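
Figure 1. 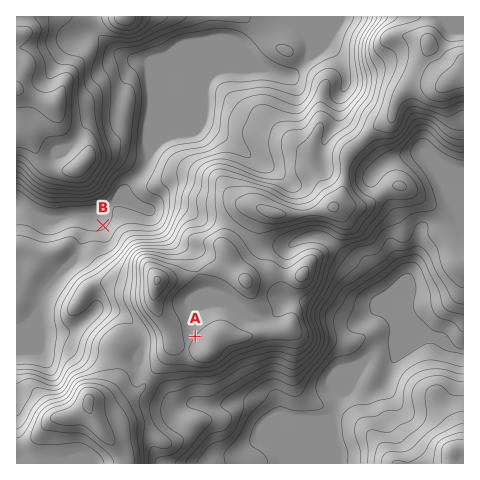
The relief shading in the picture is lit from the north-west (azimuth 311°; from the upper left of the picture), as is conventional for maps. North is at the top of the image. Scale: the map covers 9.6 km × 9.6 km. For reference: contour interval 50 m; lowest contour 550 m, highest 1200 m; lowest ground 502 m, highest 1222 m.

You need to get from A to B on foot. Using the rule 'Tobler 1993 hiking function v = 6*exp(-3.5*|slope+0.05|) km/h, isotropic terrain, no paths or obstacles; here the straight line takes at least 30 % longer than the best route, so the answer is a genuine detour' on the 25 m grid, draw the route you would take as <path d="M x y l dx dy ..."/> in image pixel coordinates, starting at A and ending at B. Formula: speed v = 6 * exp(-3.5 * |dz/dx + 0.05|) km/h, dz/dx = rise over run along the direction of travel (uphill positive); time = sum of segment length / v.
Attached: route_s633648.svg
<path d="M195 336l-28 0-7-3-40-40-2-5-12-11-1-3 0-5 8-17 0-6-10-21"/>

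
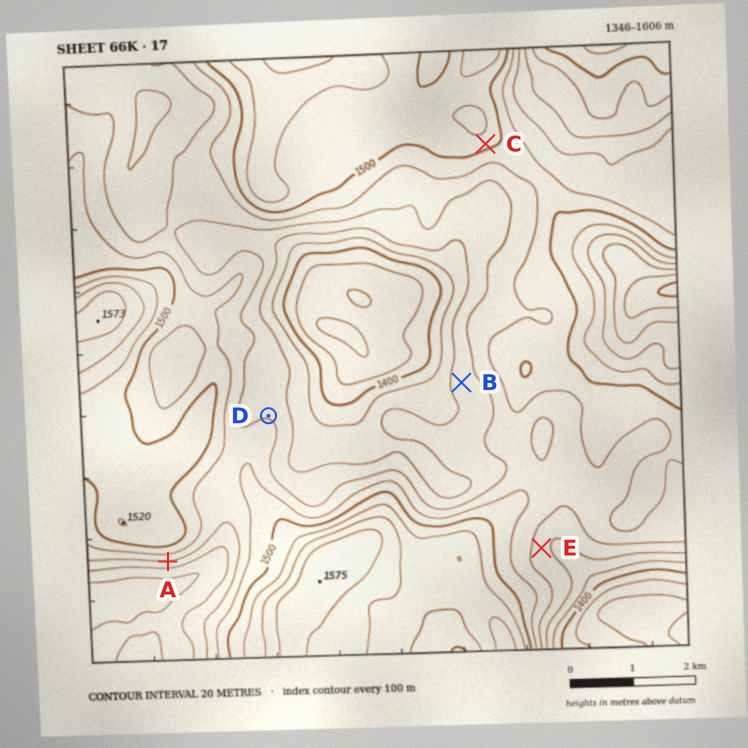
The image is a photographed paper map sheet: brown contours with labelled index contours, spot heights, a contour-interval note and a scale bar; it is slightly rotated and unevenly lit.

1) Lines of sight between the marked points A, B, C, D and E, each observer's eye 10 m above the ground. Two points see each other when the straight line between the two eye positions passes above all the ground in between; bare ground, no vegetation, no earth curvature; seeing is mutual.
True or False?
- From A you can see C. False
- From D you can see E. False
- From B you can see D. True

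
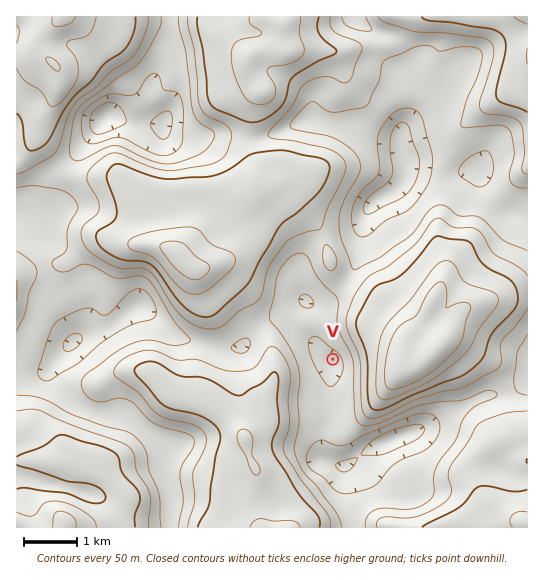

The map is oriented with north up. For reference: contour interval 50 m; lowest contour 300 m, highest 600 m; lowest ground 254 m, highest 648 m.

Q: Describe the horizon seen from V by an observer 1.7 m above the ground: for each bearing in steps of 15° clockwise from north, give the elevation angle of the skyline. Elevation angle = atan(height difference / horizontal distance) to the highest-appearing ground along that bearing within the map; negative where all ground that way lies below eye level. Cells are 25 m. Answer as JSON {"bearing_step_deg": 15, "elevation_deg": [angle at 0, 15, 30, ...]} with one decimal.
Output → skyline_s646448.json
{"bearing_step_deg": 15, "elevation_deg": [5.9, 7.9, 11.9, 14.1, 14.9, 15.0, 15.1, 15.0, 13.3, 10.4, 6.1, 2.9, 2.2, 4.2, 4.9, 6.8, 8.1, 9.1, 8.2, 5.7, 5.2, 4.9, 4.1, 4.5]}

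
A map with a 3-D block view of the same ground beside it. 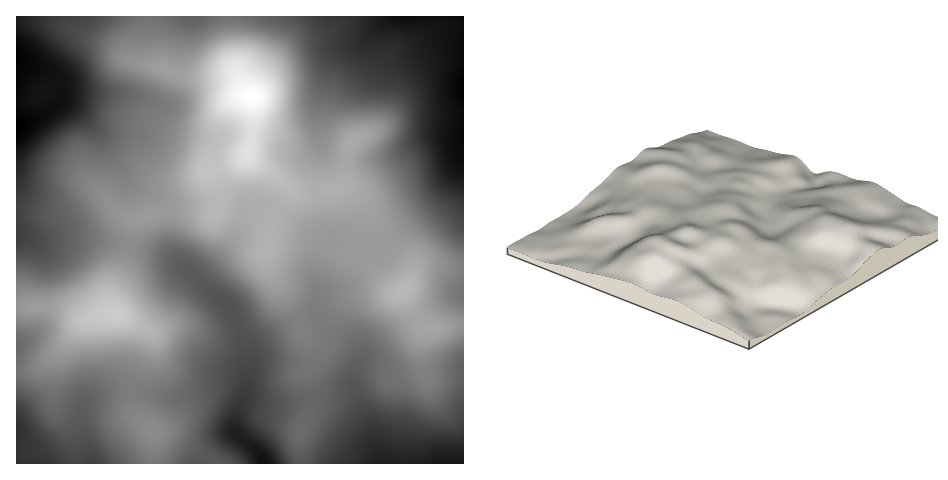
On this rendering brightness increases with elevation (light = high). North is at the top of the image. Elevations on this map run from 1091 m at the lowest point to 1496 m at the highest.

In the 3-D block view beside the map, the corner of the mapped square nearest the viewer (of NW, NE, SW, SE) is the NW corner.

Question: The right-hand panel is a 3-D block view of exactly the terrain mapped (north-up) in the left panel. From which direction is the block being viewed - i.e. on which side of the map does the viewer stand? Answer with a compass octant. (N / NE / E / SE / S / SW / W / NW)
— NW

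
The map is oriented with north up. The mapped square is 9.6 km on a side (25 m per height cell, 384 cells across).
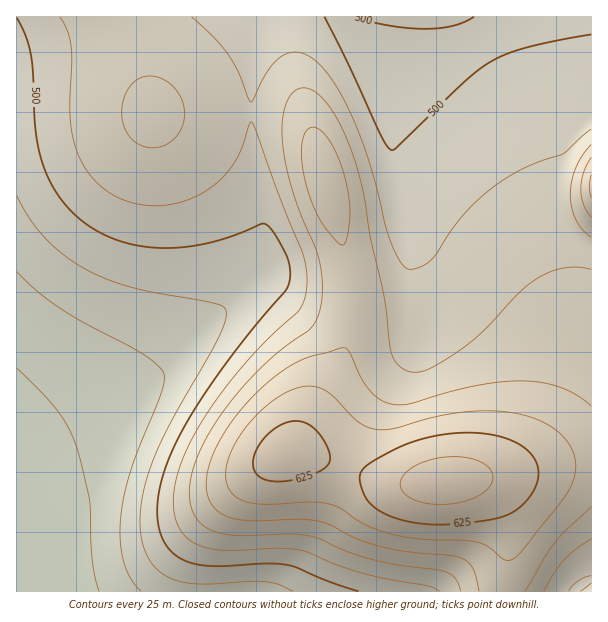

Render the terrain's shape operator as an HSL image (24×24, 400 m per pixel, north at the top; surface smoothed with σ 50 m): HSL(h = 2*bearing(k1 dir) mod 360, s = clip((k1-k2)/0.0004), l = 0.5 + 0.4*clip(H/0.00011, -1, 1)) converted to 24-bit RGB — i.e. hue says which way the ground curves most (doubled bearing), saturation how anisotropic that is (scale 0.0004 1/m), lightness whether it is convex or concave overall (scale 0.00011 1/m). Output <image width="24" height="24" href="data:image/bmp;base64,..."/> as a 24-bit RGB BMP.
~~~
<image width="24" height="24" href="data:image/bmp;base64,Qk32BgAAAAAAADYAAAAoAAAAGAAAABgAAAABABgAAAAAAMAGAAATCwAAEwsAAAAAAAAAAAAAf31/f3x/YFt4fmKIn2+RrHiLrXh8oXlthHteV2VINk40XGNKgGZegGpcgHBaf3ZZbnRTIUIwHFIv0s2Z5tvKy7ajJDk/CygTf31/f3yAWFt2ZFmBmWudsn6gvomdu4eSp3x7hnlrVGdTPFVGY3JZk3F2knZ0kIF2jYp1W31fIVs6QqA41dGezKucdlSBPlhefn2AfnyAXWV4S1F3d2GUsH6vxZW1zqG3x56wsJKghX+PXXuASXR4eXefrpmyrJ6xp6GvmqCpa6GVQppfhrRnt6GHl2uSYWqEfn1/fXyAbnN9PlRsU1iFjHOkwZa/1bDL27zQ0rfMtKW+hJCuXIysToyyp6XLw7zWxL/Xv73UsbXMk7C7hq2eoaSUl4egeXydfX1/fHx/eXt/Q19sQFtzXmaSn4qwza3L3sbZ4c7e0sPXqarGgJ6/WpnAaZvFw8HczsrhzsrgyMTcubfTp6fEoJ22mpKwjIiqfX1+fH1+enx+YXR4MFhhR2l6b3qYrZ210bzN387Z3M3awLvLlqe8Z563RZm1gJ67uLXLvbbNvbPMuazIsqPBqZm4oY+wmIiofX18fH18enx7d3x7O2RkMGFiUHp+gY6XtKevz7zC1cTJyLvAoqWucpqfS4uOQX+Bi5aao5aep5ShqJChp4uhpYagoYKdnH6bfnx7fXx6e3x5eHx3ZndxKFRNNGVcWYF1ipeJt6mjyrOwyLCusaGdgY+AVnZtOV5WSmpXjIVrj35tknduk3Fvk3BzknF4kHN9fnt6fnt5fXx4e3x3d3x1S2xgJFFDOmlVYIVonqCGuqeaxamhu52XnYR9bnReQ1lQNEtCeHlXgnlchXZfh3NiiHFmiXBqiXFuf3l4f3p4fnx3fn12e311dHxxOGFPJ1VAQHBRbIxkpqCEuqGUvImHs2Fcm5FlSGFZQFNSWGhQgHtfgnpihHllhXhphnhth3hygHh3gHl3gHt2f352fn91en50bXxsMVxGLFw/R3ZNfJFnppZ/rkdgyo55vbiNUnF2S1NjU2RmgYBsg4BuhYBwhn9zh392h395gXZ3gnh2gnt2gn52gYF2fYF1eIB0aXxsMV9EMWM/TXtMc0tMmT9P28Wgz9OsWW+GSUdvWl5wgoJ4hYR5hoR7h4R8h4R+h4N/g3Z5hHd3hXt3hYB4hIR4gIR3eoN1dIJ0an5vOGdINmRAJxgonGdP6eq60Ny2UmCGS0BxZ2J6gYN+hYaAh4aBh4aCiIaDiIWDhXd8h3h6iHx6iIJ7iId7hId6fYZ4doV2dIN4bYF2NFFPGhMgq65d5/PKwtqsQEZzSjtrdmt/gYSBhYaDhoeEh4eEiIeEh4aEiHmAint/i35+jIWAjIqBiIyAgYp9eoh7dod8c4V9NSVOOCVGq8t95vjSpM6SJydSSjpif3aAgoWChIaDhYaEh4eEh4OCaSwzinuGjH+Fj4OFkYiGkY6IjpCHho6Ef4yCeoqCc4aDGQ0sYUp64u3T5PbVg7yCFhMyT0dofoOBgYSCgoWChIaDhoaDaT9xaABDi32Kj4KLkoiMlYyMlpKPlJWOjJKLhZCJf42IaHODEwopanSd5fPY5PTXfKqnEQspYF54fYOBf4OAgYSBg4WChYWCGQ47nAf+iX+LkIWPlIyRmJGSmZaUmZmVkpaSi5OQhI+PUVF7FQ43i7ej5PTX5vHaZ1uOFQopcnZ+fIF/foJ/gIN/goSAhISBDx45AEzBhYCKjYePlI+SmZSVnJmYm5uZlpmXkJWViI6RQj9zHBxXo8yp5fTX2uTIWDluIxM3eH9+e4B9fIF9f4J+gYN/g4SATnB0ADMsgYCHiYiLkZCPmJeUnJyYnJyZmZmYkpSVioyROjhwLTtysNiv5/PYxcKeQB5NRTFaeH17eX96e4B7fYJ8f4J9gYN+goN+HlEzfoKChIiEi5CJkpeOl5uTmZuVmJiWk5KUjIqQOjtxPVyDtdmu4evLp3FsLhI2aV9yd3x3eH53eYB4e4F6fYF7f4J8gYJ9goJ+eoB4f4h6hZB/i5WFkJmKk5iOlJWQkY6PjIeORUh1SnaKr9CgztGehEVhRiJLd3h0d3x0d350d391eIB3eoF5fYF7f4F8gYF9e4BwfYlxf5B0g5V5hpZ/ipWEjJGHjIqIioOJVVh6U4KGpL2JsptyYy1PblFpe3pyeX1ydn9xdYBydYB0doB2eYB5fIB7f4B8f4NrfoxrfJNse5Zve5VzfpJ5gYx+hYaBhH2CbWh9V3p3nKNxj1hQaDtVfHBufnxwe4BwdoFvcoFwcYFyc4B1dn94eX95fX97"/>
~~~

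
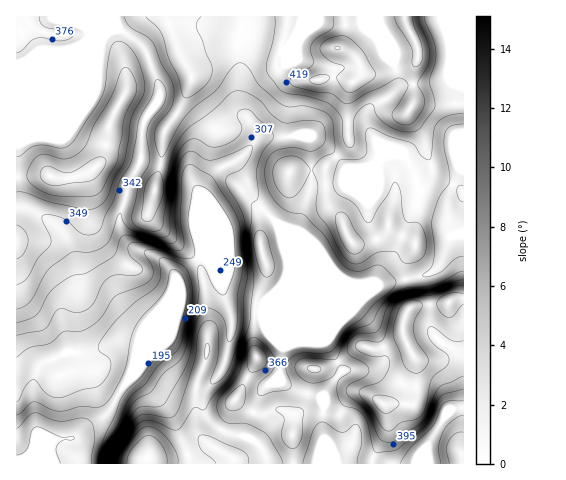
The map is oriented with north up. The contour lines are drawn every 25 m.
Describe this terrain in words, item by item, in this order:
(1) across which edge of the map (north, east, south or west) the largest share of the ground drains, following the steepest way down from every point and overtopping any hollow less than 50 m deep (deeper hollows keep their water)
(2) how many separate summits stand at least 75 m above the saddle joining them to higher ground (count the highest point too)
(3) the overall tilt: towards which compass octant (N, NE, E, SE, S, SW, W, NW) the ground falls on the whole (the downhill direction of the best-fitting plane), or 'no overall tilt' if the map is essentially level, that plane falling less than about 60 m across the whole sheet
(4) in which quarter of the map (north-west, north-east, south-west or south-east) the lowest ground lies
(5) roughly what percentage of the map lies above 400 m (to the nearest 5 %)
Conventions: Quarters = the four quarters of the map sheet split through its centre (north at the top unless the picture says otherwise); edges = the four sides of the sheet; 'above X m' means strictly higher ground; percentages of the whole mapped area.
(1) Most of the ground drains across the southern edge.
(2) Counting only tops that stand 75 m proud, the map has 2 summits.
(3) Overall the map slopes down towards the south-west.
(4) The lowest ground is in the south-west quarter.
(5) Ground above 400 m makes up about 20 % of the sheet.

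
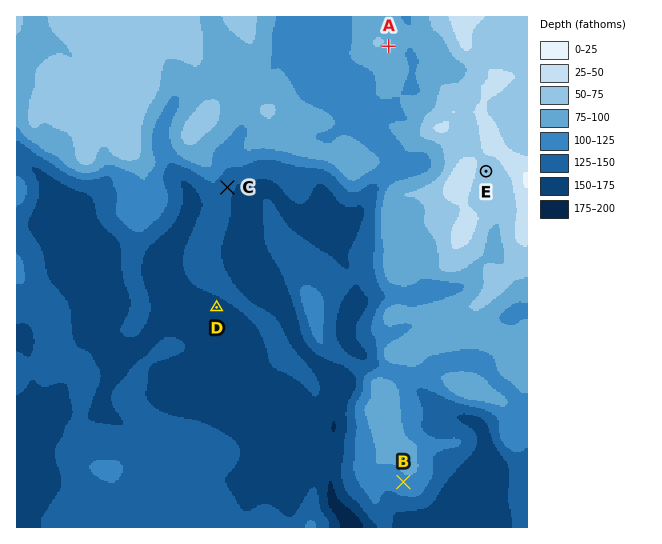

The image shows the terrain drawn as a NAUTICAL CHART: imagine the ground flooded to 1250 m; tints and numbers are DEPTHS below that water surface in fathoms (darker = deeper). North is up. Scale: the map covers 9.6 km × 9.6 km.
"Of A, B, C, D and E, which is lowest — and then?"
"D C B A E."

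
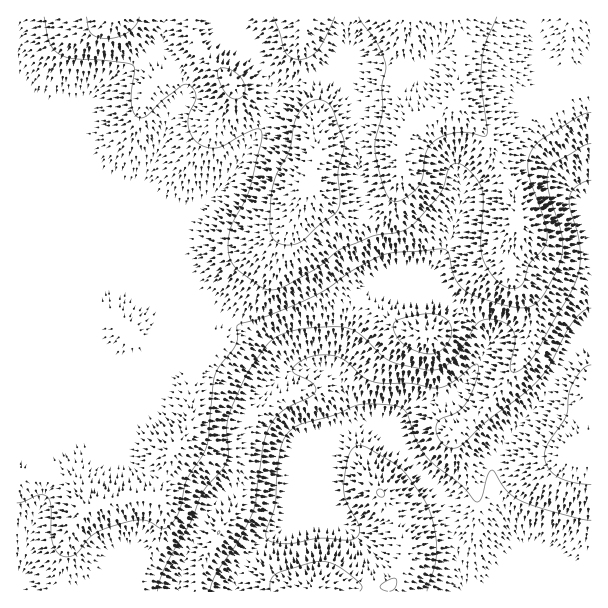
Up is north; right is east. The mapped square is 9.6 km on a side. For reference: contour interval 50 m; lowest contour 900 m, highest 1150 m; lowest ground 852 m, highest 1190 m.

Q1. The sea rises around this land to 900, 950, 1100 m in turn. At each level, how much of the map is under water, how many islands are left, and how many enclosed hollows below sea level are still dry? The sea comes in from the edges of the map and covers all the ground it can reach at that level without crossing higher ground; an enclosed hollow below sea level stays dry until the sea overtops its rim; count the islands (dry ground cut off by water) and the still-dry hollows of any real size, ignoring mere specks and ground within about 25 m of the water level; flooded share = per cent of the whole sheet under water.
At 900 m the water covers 8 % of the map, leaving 0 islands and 0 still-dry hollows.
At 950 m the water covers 20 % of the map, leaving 0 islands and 0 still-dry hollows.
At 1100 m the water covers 73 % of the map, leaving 0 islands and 0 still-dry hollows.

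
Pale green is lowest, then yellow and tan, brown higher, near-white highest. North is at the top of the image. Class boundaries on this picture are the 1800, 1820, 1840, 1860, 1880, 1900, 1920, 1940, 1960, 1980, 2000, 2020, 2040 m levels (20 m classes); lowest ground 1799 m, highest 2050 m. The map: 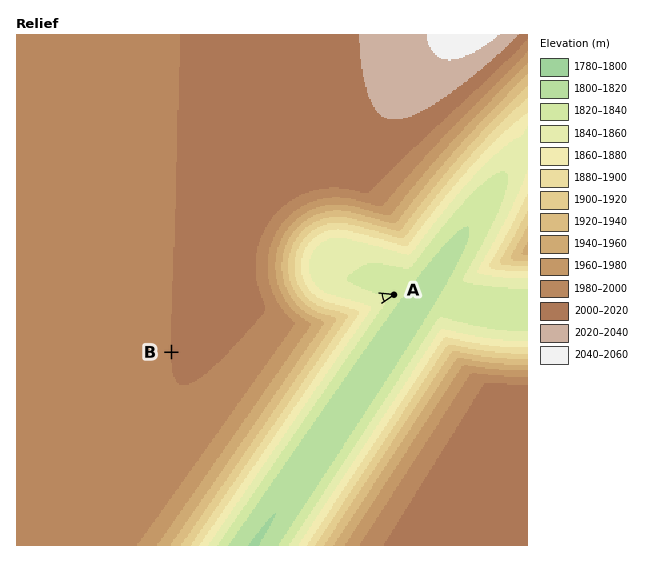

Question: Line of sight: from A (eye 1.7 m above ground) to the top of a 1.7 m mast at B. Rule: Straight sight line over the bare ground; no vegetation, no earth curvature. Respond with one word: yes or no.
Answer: no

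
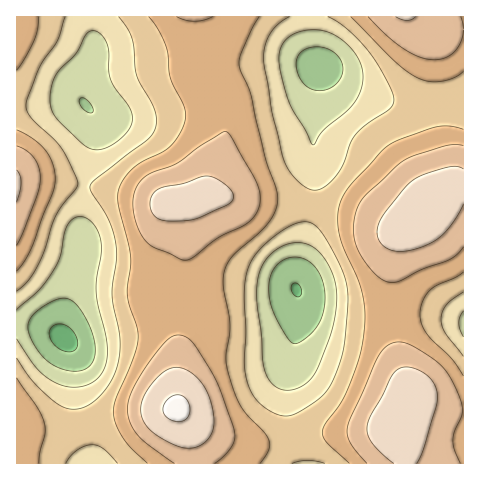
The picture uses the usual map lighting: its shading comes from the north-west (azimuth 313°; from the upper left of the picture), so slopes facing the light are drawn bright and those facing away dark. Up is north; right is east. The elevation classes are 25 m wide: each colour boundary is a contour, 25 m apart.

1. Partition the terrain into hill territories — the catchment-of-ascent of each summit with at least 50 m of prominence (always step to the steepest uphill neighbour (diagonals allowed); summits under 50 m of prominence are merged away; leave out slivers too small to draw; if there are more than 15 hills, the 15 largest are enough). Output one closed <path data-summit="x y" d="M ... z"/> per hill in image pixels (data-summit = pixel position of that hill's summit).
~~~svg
<path data-summit="176 409" d="M309 16l-218 1 3 33-13 35 0 13 15 21 0 12-9 34-6 35-1 30 2 20-19 66 0 20-20-8-18-4-9 1 1 139 283-1-12-56-1-21 13-67 0-21-5-15 14-63 6-39-1-52 4-32 1-30-4-7-3-10z"/><path data-summit="441 195" d="M321 67l-2 1-1 29-4 32 1 52-6 39-14 63 3 12 13 13 26 7 46 1 41-2 39 6 1-215-3-1-20 0-29 2-17-2-39-13-15-9z"/><path data-summit="402 424" d="M300 297l0 22-13 67 1 21 12 56 163 1 1-143-19-5-21-2-41 2-46-1-26-7z"/><path data-summit="17 185" d="M90 16l-74 1 0 306 27 5 18 8 4-29 16-50 0-57 6-35 9-34 0-12-15-21 0-13 13-35z"/><path data-summit="405 17" d="M463 16l-152 0-1 16 5 28 5 7 24 18 42 16 26 5 29-2 22 1z"/>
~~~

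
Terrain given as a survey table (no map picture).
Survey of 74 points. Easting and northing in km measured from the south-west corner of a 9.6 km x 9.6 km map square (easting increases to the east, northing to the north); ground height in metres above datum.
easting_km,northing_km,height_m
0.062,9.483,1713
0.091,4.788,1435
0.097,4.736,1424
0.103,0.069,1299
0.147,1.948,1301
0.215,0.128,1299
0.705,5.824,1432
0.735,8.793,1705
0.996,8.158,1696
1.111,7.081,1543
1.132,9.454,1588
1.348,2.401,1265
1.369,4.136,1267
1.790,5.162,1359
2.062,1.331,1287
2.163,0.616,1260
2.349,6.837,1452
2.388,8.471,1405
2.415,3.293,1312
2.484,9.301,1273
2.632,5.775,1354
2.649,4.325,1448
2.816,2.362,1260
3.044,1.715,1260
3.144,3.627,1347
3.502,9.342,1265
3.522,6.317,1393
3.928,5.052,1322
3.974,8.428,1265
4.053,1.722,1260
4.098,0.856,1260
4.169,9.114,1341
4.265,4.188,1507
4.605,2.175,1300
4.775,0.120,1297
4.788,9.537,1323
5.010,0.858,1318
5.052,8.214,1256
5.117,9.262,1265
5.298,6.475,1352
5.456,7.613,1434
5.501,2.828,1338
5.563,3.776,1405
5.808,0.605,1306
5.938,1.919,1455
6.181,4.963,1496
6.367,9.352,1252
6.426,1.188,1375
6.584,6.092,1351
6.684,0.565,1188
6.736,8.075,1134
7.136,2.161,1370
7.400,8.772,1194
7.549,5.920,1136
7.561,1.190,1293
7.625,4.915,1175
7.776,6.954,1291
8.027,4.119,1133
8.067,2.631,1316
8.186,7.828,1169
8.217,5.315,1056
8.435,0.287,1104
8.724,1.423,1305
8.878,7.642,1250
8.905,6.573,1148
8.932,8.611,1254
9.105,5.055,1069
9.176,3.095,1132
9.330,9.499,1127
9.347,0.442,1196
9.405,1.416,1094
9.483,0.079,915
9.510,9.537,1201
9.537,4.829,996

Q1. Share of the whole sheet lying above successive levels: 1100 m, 94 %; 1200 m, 81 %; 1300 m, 51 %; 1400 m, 22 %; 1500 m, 10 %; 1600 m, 3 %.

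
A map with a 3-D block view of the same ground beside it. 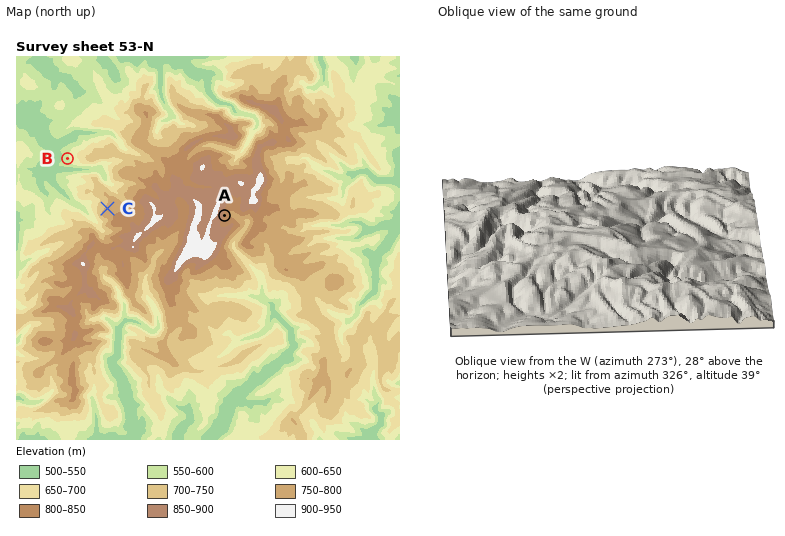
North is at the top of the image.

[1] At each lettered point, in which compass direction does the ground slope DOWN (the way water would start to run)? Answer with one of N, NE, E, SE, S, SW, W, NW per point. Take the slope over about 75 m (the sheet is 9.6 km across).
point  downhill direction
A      E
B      W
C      NW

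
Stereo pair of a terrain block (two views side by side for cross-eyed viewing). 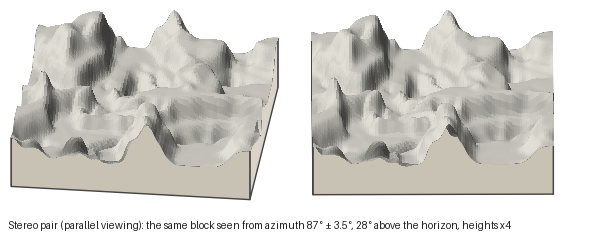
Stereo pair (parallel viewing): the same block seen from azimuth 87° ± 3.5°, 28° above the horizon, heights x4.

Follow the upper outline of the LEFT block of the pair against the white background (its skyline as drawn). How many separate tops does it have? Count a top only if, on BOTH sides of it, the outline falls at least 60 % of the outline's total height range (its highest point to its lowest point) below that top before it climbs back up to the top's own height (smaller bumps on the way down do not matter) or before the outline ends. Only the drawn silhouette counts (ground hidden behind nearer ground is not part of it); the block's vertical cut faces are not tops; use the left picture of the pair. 0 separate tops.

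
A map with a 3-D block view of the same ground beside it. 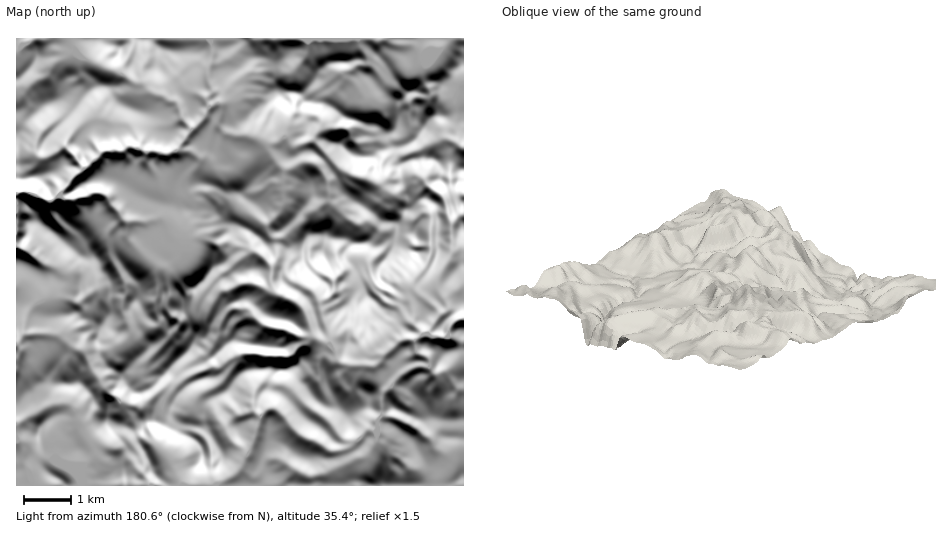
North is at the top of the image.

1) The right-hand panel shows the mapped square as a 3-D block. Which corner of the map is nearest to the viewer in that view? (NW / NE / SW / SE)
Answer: SW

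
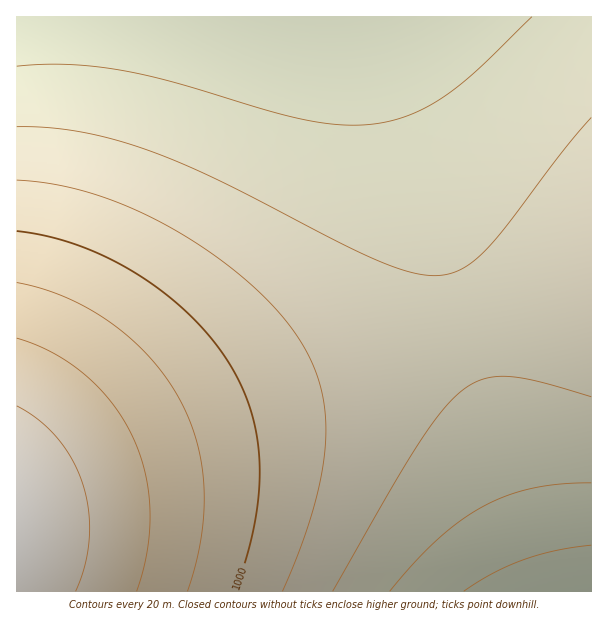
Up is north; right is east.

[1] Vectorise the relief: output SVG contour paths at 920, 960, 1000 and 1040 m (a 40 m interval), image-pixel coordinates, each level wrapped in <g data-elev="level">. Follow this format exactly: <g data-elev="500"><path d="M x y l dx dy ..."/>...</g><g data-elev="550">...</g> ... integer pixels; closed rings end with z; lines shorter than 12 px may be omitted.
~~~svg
<g data-elev="920"><path d="M464 591l30-18 30-13 31-9 36-6"/></g><g data-elev="960"><path d="M333 591l57-101 29-47 24-33 21-21 10-6 11-4 12-2 12-1 30 6 52 15"/><path d="M591 117l-30 36-57 76-19 22-12 11-12 7-12 5-14 2-27-4-34-13-156-79-38-17-33-13-34-11-33-7-32-4-31-1"/></g><g data-elev="1000"><path d="M235 591l11-33 8-31 5-32 1-28-3-27-6-27-8-24-13-24-17-24-21-24-26-23-28-19-29-17-31-13-31-9-30-5"/></g><g data-elev="1040"><path d="M137 591l10-39 3-40-1-20-4-19-5-18-7-18-9-17-11-16-13-15-14-14-16-12-17-10-18-9-18-6"/></g>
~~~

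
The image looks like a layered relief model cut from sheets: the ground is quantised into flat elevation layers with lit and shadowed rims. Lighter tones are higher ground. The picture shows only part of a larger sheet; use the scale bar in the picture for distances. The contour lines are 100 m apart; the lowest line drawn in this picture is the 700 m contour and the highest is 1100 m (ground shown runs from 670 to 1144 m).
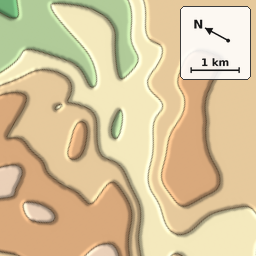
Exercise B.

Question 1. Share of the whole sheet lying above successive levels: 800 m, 89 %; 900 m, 62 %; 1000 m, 27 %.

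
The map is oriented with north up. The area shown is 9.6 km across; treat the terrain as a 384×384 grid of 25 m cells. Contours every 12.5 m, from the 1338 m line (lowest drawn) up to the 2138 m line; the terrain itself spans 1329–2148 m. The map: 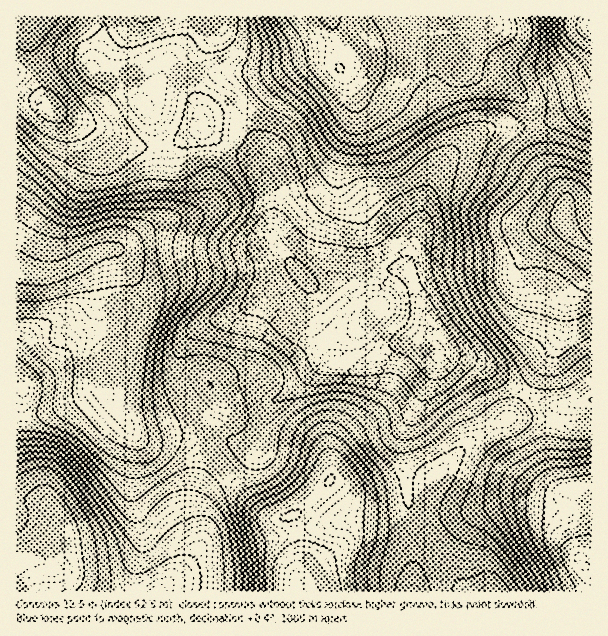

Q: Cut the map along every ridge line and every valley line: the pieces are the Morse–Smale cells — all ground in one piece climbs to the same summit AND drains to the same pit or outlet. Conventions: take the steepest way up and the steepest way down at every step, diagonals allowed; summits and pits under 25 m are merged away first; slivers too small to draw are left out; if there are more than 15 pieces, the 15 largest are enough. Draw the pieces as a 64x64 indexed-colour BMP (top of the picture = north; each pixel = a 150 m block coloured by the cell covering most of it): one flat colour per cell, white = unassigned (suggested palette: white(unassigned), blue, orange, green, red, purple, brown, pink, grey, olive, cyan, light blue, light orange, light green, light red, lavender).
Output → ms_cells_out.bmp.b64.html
<image width="64" height="64" href="data:image/bmp;base64,Qk12CAAAAAAAAHYAAAAoAAAAQAAAAEAAAAABAAQAAAAAAAAIAAATCwAAEwsAABAAAAAAAAAA////ALR3HwAOf/8ALKAsACgn1gC9Z5QAS1aMAMJ34wB/f38AIr28AM++FwDox64AeLv/AIrfmACWmP8A1bDFAEREREREREREqqqqqqqqqqAAAAAAAAAAAACIiIiIiIiIREREREREREREqqqqqqqqoAAAAAAAAAAACIiIiIiIiIhERERERERERERKqqqqqqqiAAAAAAAAAAAIiIiIiIiIiAREREREREREREqqqqqqqqoiAAAAAAAAAIiIiIiIiIiIAARERERERERERKqqqqqqqiIgAAAAAAAIiIiIiIiIiIgAAEREREREREREqqqqqqqiIiIgAAAAAAiIiIiIiIiIiAAARERERERERERKqqqqqqIiIiICIiIAiIiIiIiIiIiIAABERERERERERKqqqqqqoiIiIiIiIgCIiIiIiIiIiIgAAEREREREREREqqqqqiIiIiIiIiIiAIiIiIiIiIiIiAAARERERERERESqqqqiIiIiIiIiIiIizMzMiIiIiIiIRERERERERERERKqqqiIiIiIiIiIiIiLMzMzMzMzMiIhERERERERERERESqqiIiIiIiIiIiIiIszMzMzMzMzAAERERERERERERERKqiIiIiIiIiIiIiIizMzMzMzMzAAARERERERERERERESiIiIiIiIiIiIiIiIszMzMzMzMAABEREREREREREREREIiIiIiIiIiIiIiIiLMzMzMzMAAAERERERERERERERFVVIiIiIiIiIiIiIiIizMzMzMwAAARERERERERERERFVVV3IiIiIiIiIiIiIiIszMzMzAAABERERERERFVVVVVVd3ciIiIiIiIiIiIiIiIszMzMAAAERERERERFVVVVVVd3d3IiIiIiIiIiIiIiIiLMzMzAAAREREREREVVVVVVd3d3ciIiIiIiIiIiIiIiIiIAAAAACZmZREREVVVVVVd3d3dyIiIiIiIiIiIiIiIiIiAAAAAJmZmZRERVVVVVd3d3d3ciIiIiIiIiIiIiIiIiIAAAAAmZmZmZRVVVVVV3d3d3d3ciIiIiIiIiIiIiIiIhAAAACZmZmZlVVVVVV3d3d3d3d3IiIiIiIiIiIiIiIREAAAAJmZmZmVVVVVVXd3d3d3d3dyIiIiIiIiIiIiIRERAAAAmZmZmZVVVVVVd3d3d3d3d3ciIiIiIiIiIiEREREQAACZmZmZmVVVVVV3d3d3d3d3d3ERESIiIiERERERERAAAJmZmZmZAAVVVVd3d3d3d3d3ERERESIiEREREREREQAAmZmZmZkABVVVV3d3d3d3d3cREREREREREREREREREACZmZmZmQAAVVVVV3d3d3d3cREREREREREREREREREQAJmZmZmQAABVVVVVV3d3d3cRERERERERERERERERERAAmZmZmZAAAFVVVVVVV3d3dxEREREREREREREREREREACZmZmZkAAAVVVVVVVVV3d3cREREREREREREREREREQAJmZmZmQAABVVVVVVVVVV3dxEREREREREREREREREREAmZmZmZAABVVVVVVVVVVVVzMxEREREREREREREREREQCZZpmZAAAFVVVVVVVVVVVTMzMzMxEREREREREREREREGZmZmkAAFVVVVVVVVVVVVMzMzMzMzERERERERERERERZmZmZgAAVVVVVVVVVVVVMzMzMzMzMxERERERERERERFmZmZmZmZVVVVVVVVVVVMzMzMzMzMzEREREREREREREGZmZmZmZmVVVVVVVVVVMzMzMzMzMzMREREREREREREAZmZmZmZmZmVVVVVVVVUzMzMzMzMzMzEREREREREREABmZmZmZmZmZgBVVVVVVTMzMzMzMzMzMREREREREREQAGZmZmZmZmZmAAAFVVVVMzMzMzMzMzMxERERERERERAAZmZmZmZmZmYAAABVVVUzMzMzMzMzMzEREREREREREABmZmZmZmZmZgAAAFVVVTMzMzMzMzMzMxEREREREREQAGZmZmZmZmZmAAAAVVVVMzMzMzMzMzMzEREREREREQAAZmZmZmZmZmYAAABVVVUzMzMzMzMzMzMxEREREREQAABmZmZmZmZmZgAAAAVVVTMzMzMzMzMzMzERERERERAAAGZmZmZmZmZmAAAABVUAMzMzMzMzMzMzMxERERERAAAAZmZmZmZmb/8AAAAAAAMzMzMzMzMzMzMzAREREREAAABmZmZmZm///wAAAAAAMzMzMzMzMzMzMzMAAREREQAAAGZmZmZv////AAAAAAMzMzMzMzMzMzMzMwAAARERAAAAZmZm//////AAAAAAAzMzMzMzMzMzMzMzAAAAAAu7AABmZv//////AAAAAAAAMzMzMzMzMzMzMzAAAAAAC7u7AGZv//////8AAAAAAAADMzMzMzMzMzMzMAAAAAALu7u7AA///////dAAAAAAAAAzMzMzMzMzMzMAAAAAALu7u7sAD//////d3QAAAAAAAAMzMzMzMzMzMwAAAAu7u7u7uwAP/////d3dAAAAAAAAADMzMzMzMzMzMAALu7u7u7u7AA///93d3d3d3e7u7u7uAzMzMzMzMzMwALu7u7u7u7sAAAAADd3d3d3d7u7u7u7u7u4AAAAwAAAAC7u7u7u7uwAAAAAN3d3d3d3e7u7u7u7u7gAAAAAAAAALu7u7u7u7AAAAAADd3d3d3d3u7u7u7u7uAAAAAAAAAAC7u7u7u7sAAAAAAN3d3d3d3d7u7u7u7uAAAAAAAAAAALu7u7u7uwAAAAAA3d3d3d3d3u7u7u7u4AAAAAAAAAAAC7u7u7u7"/>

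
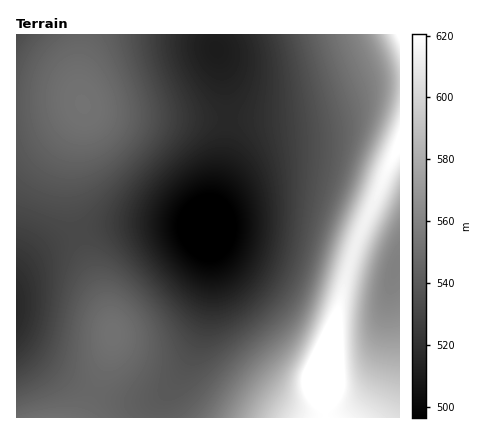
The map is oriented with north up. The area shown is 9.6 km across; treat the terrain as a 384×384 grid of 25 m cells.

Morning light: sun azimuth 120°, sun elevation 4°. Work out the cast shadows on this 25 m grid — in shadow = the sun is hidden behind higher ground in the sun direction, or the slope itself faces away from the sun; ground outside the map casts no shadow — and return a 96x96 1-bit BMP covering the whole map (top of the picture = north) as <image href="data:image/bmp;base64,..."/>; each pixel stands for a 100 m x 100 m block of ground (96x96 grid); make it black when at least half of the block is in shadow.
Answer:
<image width="96" height="96" href="data:image/bmp;base64,Qk2+BAAAAAAAAD4AAAAoAAAAYAAAAGAAAAABAAEAAAAAAIAEAAATCwAAEwsAAAIAAAAAAAAA////AAAAAAAAAAAAAAAAAAAAAAAAAAAAAAAAAAAAAAAAAAAAAAAAAAAAAAAAAAAAAAAAAAAAAAAAAAAAAAAAAAAAAAAAAAAAAAAAAAAAAAAAAAAAAAAAAAAAAAAAAAAAAAAAAAAAAAAAAAAAAAAAAAEAAAAAAAAAAAAAAAfAAAAAAAAAAAAAAA/gAAAAAAAAAAAAAB/gAAAAAAAAAAAAAD/gAAAAAAAAAAAAAH/wAAAAAAAAAAAAAP/wAAAAAAAAAAAAAP/wAAAAAAAAAAAAAf/wAAAAAAAAAAAAAf/4AAAAAAAAAAAAAf/4AAAAAAAAAAAAAP/4AAAAAAAAAAAAAP/4AAAAAAAAAAAAAH/4AAAAAAAAAAAAAH/8AAAAAAAAAAAAAH/8AAAAAAAAAAAAAD/8AAAAAAAAAAAAAD/8AAAAAAAAAAAAAB/8AAAAAAAAAAAAAB/+AAAAAAAAAAAAAA/+AAAAAAAAAAAAAA/+AAAAAAAAAAAAAA/+AAAAAAAAAAAAAAf/AAAAAAAAAAAAAAf/AAAAAAAAAAAAAAf/AAAAAAAAAAAAAAP/AAAAAAAAAAAAAAP/gAAAAAAAAAAAAAH/gAAAAAAAAAAAAAH/gAAAAAAAAAAAAAH/gAAAAAAAAAAAAAD/wAAAAAAAAAAAAAD/wAAAAAAAAAAAAAD/wAAAAAAAAAAAAAB/4AAAAAAAAAAAAAB/4AAAAAAAAAAAAAB/4AAAAAAAAAAAAAA/8AAAAAAAAAAAAAA/8AAAAAAAAAAAAAA/8AAAAAAAAAAAAAAf+AAAAAAAAAAAAAAf+AAAAAAAAAAAAAAP/AAAAAAAAAAAAAAP/AAAAAAAAAAAAAAH/gAAAAAAAAAAAAAH/gAAAAAAAAAAAAAH/wAAAAAAAAAAAAAD/wAAAAAAAAAAAAAD/wAAAAAAAAAAAAAB/4AAAAAAAAAAAAAB/4AAAAAAAAAAAAAA/8AAAAAAAAAAAAAA/8AAAAAAAAAAAAAAf8AAAAAAAAAAAAAAf+AAAAAAAAAAAAAAf+AAAAAAAAAAAAAAP/AAAAAAAAAAAAAAP/AAAAAAAAAAAAAAH/gAAAAAAAAAAAAAH/gAAAAAAAAAAAAAH/wAAAAAAAAAAAAAD/wAAAAAAAAAAAAAD/4AAAAAAAAAAAAAB/4AAAAAAAAAAAAAA/8AAAAAAAAAAAAAA/8AAAAAAAAAAAAAAf8AAAAAAAAAAAAAAf8AAAAAAAAAAAAAAP8AAAAAAAAAAAAAAP8AAAAAAAAAAAAAAH8AAAAAAAAAAAAAAD8AAAAAAAAAAAAAAB8AAAAAAAAAAAAAAB8AAAAAAAAAAAAAAA8AAAAAAAAAAAAAAAcAAAAAAAAAAAAAAAcAAAAAAAAAAAAAAAMAAAAAAAAAAAAAAAEAAAAAAAAAAAAAAAAAAAAAAAAAAAAAAAAAAAAAAAAAAAAAAAAAAAAAAAAAAAAAAAAAAAAAAAAAAAAAAAAAAAAAAAAAAAAAAAAAAAAAAAAAAAAAAAAAAAAAAAAAAAAAAAAAAAAAAAAAAAAAAAA="/>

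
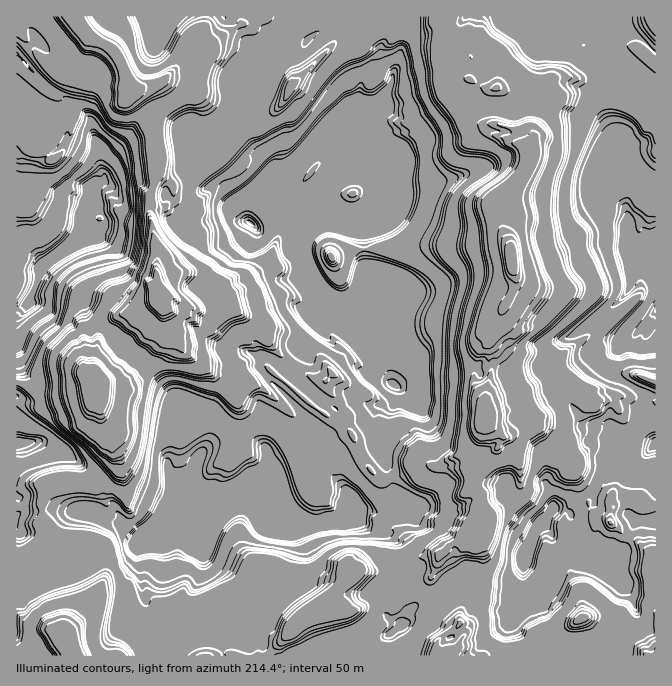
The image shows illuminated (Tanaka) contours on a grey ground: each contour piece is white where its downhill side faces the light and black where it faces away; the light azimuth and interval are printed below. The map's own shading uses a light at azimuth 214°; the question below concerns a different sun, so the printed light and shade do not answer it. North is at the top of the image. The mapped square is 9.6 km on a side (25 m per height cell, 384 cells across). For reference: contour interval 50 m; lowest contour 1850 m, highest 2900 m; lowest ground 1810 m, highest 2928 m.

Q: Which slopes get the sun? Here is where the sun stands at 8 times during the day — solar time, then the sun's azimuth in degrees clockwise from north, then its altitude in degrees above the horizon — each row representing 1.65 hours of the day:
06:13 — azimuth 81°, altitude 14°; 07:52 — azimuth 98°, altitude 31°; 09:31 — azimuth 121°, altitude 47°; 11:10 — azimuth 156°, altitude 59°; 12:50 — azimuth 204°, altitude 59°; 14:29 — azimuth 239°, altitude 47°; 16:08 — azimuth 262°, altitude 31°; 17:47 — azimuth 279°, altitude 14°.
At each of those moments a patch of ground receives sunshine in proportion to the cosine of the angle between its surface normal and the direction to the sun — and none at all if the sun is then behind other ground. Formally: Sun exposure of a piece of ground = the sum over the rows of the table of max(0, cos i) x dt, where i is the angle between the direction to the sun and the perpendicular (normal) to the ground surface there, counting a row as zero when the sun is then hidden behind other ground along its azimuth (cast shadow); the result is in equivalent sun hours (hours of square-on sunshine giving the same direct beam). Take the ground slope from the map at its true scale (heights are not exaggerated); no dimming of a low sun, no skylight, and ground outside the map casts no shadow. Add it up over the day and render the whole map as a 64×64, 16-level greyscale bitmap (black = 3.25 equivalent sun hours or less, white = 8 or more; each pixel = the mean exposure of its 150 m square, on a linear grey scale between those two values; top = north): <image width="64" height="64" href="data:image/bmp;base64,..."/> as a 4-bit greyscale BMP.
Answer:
<image width="64" height="64" href="data:image/bmp;base64,Qk12CAAAAAAAAHYAAAAoAAAAQAAAAEAAAAABAAQAAAAAAAAIAAATCwAAEwsAABAAAAAAAAAAAAAAABEREQAiIiIAMzMzAERERABVVVUAZmZmAHd3dwCIiIgAmZmZAKqqqgC7u7sAzMzMAN3d3QDu7u4A////AO7keKzuze7u7+////xL7u7u7u7u27yL/+7u7u7u7u6+3ZSZnd7u7u7u7u7u7XBL7u7d7u7qrKvu3e7u7u7u7u6sWMqMre7u7u7u7u7uu4Ilre6p7t65mczu3N3VOu7u/r2627yc7u7u7u7u7u7M3Kchruys3tqcyu7tzdlCzu7t3e3M3Kru/+7u7u7u7uzdzNp93K3e7d667u7s3arN3b3uzezMqe3u/+/u7u7u7t3Mzd7u2t7u3bne7u7c3M3OzO/93MyZ3e7tzM3d3u7u7dynnu7u7e7dut7u7uq8vv67/+7v26rs7//e/d7d3u7u7clJ7u7Gzd3Kzu7u7Lvv7pvu7d7dzd3/7u7u7d3d3e7srJnu7thK3bmc7d3d/+7svO7d3d3bvtzd3O3e3czdzeysrO7utUVTGIrsvN3u7u7M/t3d3bu87u7v7c3cvM7+zcvN3u7ouFRWmc3M3d7u7aze3M3bu6ru7u7uut3MzN3tu7zN7u27qZWJfs3d3u7M3trN3t3dpc7u7u7au+7u7tzM3t3uzemplmh77c3dw6//7Lzv//3IO+7u7uy97u7t3u7rzd7szJmXdobNzd2l3u7rvM3uy2Gm3u7u7/7u7qMl7tvN3u29qampRk3J3um93uy6lmREBKmu7u7u7u7sZ3jOps3u6qo5quuVg1zu293u2Ly5eJipm57u7u7u7uqburla3tgTzZqq3Zm8u87r7/7s3d3d1gZ7ru7Jd97u6b3MdbvNlqzcmpjbOqsgPe/u7v7czNxwQoqszchkW+7Jvdytyv6q25isxxAqU5ua7u7u/+/ulwAFaqu87ct0rZrd7u7P7rve6c3bu5vczLvu7u7u/ttAAhJql3e97MzLfN7u7e7u3N3szLdLme3c3O3dvZickQAmUnncyWre22S+7u7p3u7szey4AUOEXNy+7u2oWKYABDZlmO7uu87trO7u7tzu7u7uzLaJm7pH3d3u7tfsNFNQBpaY3u7u7t7u7u677u7u7t3MuJh7y5jtlq3O7saIdDAUlpjO7u7TC+7e6r7e7v7e+7uomHrMrO2mWK7u2siHNmSXiK7u61R4tt6N2c3J3/7ru6eXbMqu7d3L3O452plGdpeIa7UCnMc72e1azdzu7uqrqqeMub7c3d7v6N7ZqVZ3madRACTN3due16udztmu6qqrp6y63d3d3+kV7LmYmXq6y1AmmM3cyO3ey92+7N7qu5qXq5rd3d/u7L3suqqZqq3ccQLL3uztrv7O7N7u7uu6hzZph93M7e7d3czLy6up3aIXlrvtplLO7e7t7u7u2bmDMkaY3crdzO3t7MzLqYzaFruXpq25eq3d3d7u7u6ZyqWYMiOrvdy67v/s3MzO3HCLu5anStzbrdzu7u7u7azbuZmHVBU37bWt7u7NvL3WOroUkmuTG9zdzu/u7u7uzdqpmXp1g2Vc2kvO7Ny8zMyssTOZS8utzN3e7u7u7u7u27qJZ6RpRmS8lKl9q7u8zLqVl3qsyr282s7u7u7u7u3czIq2qSilh1mnW4rLu7zM6oaYmszKvL3t7us87u7u29zLial7d9qbmoytqt3MvOzNZ3lkvLnczc7uwSju7u2Iy6qYhEuc3Nu8ru677Mzdzep3XKe7rNzcjO5jd+7tk1y0qYdzSp3M68y+/reu3MzMull6nKq8zdzO7HBHZjFb7FmodlVarczczN7u2yXezN3LV5Wqud3Nyb7rlaypre7prZpoVmm83czb3u7tx13u3Mo0VKynzO/8zu2rvN3d3dzNu3iJh7zNusrO3svMie7suUIYzKnM7c3d7u3v7/3d3s27abylqs3My825Io2q7sq7QBu6mr2WjO7u7u7u7uzdzKpJzaaKzd7brKa6i7je6cpUJbmJvrnd7u7u7u7u7M3MqGm8qJnL7tyoetyZyb7L2GVYmZdr7u3u7u62vu7tzdy6ibynqbvu7Yne3be6rt64ggaafZJ+7u7e7+zO7uy83MyqrJSYut7u3e7dxzdJ2qeVJbtEu1Xu7tzu//7u7Lzd3smblWip3u7u7stjdHRmqJZj3Lg5t27u7c7u7u7tvLNc3KmHOYm+7u7uUkVJbJ15h2Pd3aWsZZ3v7u7u7u2raLqmiIdKio7u7uiLu5ib53iHZd7u2lvZM97u7u7u6qyrMCdxeHmqfO7u283cmKp0SIhq7u7to0vIXe7u7u2Gvauqx0nKiLuZ7u657t23lVElWHvu7u7cgkd23e7u65vbeZu7isurvLfO7Vfu7dqNUQKsl97u7u3bcleO7u7szcaGrOzMu8y92mqDne7u7HFGAI7YIifu7tk5Z1fu7u7Np1i93d3d3JjuhFvu7uvLhWqGJK3Lmd7u7TKFlWzc7Kxnes3bvN3duN7u7u7trEJY26i4Rt3L7u7udFlcgUB8u5mr3Ll73u3d3u7u7tvEjO7rmsu5zbve7u64aXbtimq6qbvL797u7dqu7u7uzFre7uZ43svdya7u7uy1pkvdprmpvO3N3u7d7v7u7uzWrd7sU3rt3tzKbO7u7+tskirruam83Mzd3u7v7u7uzWru7kBJvM/szcy63u7u/8rtpXSou73d3d3u7u7e7u3ens3nSsvMzuzNzOvd7u7O7+7saEvMzc3e3e7u7v/u7+bszqOLvcve7szM/rve7dvv/u7u7srMzd3u7u7u7u7uiO7tSJvuy+7u7Nzu7sru7t3u7u7uys3e7e7u7u7u7u2s"/>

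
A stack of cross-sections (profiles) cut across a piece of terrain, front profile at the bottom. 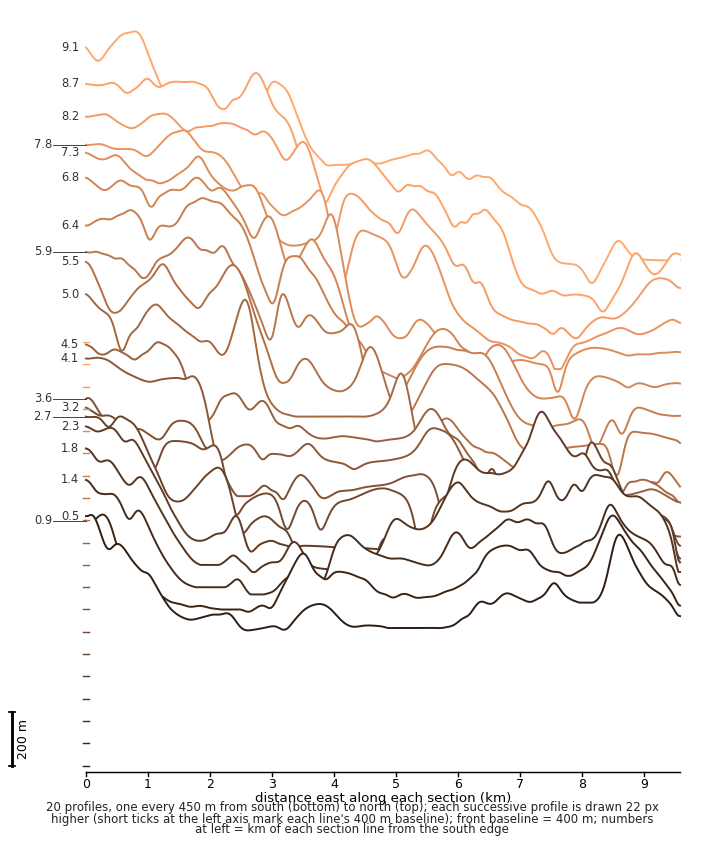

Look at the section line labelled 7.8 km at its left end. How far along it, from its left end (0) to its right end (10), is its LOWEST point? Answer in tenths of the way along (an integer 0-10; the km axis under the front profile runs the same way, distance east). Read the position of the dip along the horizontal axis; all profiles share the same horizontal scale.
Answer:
8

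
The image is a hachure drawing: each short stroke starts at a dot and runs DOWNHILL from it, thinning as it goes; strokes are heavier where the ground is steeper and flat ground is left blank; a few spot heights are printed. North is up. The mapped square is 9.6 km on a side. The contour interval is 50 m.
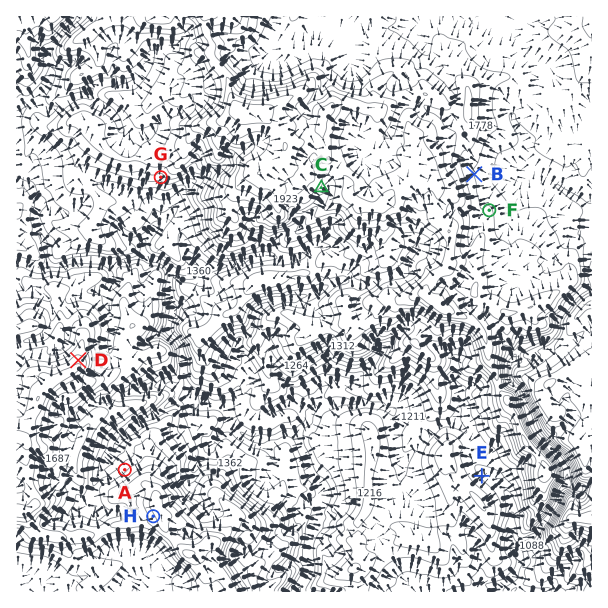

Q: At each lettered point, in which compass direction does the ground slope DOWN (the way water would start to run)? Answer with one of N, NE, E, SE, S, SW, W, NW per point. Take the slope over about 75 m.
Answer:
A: NW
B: E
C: SE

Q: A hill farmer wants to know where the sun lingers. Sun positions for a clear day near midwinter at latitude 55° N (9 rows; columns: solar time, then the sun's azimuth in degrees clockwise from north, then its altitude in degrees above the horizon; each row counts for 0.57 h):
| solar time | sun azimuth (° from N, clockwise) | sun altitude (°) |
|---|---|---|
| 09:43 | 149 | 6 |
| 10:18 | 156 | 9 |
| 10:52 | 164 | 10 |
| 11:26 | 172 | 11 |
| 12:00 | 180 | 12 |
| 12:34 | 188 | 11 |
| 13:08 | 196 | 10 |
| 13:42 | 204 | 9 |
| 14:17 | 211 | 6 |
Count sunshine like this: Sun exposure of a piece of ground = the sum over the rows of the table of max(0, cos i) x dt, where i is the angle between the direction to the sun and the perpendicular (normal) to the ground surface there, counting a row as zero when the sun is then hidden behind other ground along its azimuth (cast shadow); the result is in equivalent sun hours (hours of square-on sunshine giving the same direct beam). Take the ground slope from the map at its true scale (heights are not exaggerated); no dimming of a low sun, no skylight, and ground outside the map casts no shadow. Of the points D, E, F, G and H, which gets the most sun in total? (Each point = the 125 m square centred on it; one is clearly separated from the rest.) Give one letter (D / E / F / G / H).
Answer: G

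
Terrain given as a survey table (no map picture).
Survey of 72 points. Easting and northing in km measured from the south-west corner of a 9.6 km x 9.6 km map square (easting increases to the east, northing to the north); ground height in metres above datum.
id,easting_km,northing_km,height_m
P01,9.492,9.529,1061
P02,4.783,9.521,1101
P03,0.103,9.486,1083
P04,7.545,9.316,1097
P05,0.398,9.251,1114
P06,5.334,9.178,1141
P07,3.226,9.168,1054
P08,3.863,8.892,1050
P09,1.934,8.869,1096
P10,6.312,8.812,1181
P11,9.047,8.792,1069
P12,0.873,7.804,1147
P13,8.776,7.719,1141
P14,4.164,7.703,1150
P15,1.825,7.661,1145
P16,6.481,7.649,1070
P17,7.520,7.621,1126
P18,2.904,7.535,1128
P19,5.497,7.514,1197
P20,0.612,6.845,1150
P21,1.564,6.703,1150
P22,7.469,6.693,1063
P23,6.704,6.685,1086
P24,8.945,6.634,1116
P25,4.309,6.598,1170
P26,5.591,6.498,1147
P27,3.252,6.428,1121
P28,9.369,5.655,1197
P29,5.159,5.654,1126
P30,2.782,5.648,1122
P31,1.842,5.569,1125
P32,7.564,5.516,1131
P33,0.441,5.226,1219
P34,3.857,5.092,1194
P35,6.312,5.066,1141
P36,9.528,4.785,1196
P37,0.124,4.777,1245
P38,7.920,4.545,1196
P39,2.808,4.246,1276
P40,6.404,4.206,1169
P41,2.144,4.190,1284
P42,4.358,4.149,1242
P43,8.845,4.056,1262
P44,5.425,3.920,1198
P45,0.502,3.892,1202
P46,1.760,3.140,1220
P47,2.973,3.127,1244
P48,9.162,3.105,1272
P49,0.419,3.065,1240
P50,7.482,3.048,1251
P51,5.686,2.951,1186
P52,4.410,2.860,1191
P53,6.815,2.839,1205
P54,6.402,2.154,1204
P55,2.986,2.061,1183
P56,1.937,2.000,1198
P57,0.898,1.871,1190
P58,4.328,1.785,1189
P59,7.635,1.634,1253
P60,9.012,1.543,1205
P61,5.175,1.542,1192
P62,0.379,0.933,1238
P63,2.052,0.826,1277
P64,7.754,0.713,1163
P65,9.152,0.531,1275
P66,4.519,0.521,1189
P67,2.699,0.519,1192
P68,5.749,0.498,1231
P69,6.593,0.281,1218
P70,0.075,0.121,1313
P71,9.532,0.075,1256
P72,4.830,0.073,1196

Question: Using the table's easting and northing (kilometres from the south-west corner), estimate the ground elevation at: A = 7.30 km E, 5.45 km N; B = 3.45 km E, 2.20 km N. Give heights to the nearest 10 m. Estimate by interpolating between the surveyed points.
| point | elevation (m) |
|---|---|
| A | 1130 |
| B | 1180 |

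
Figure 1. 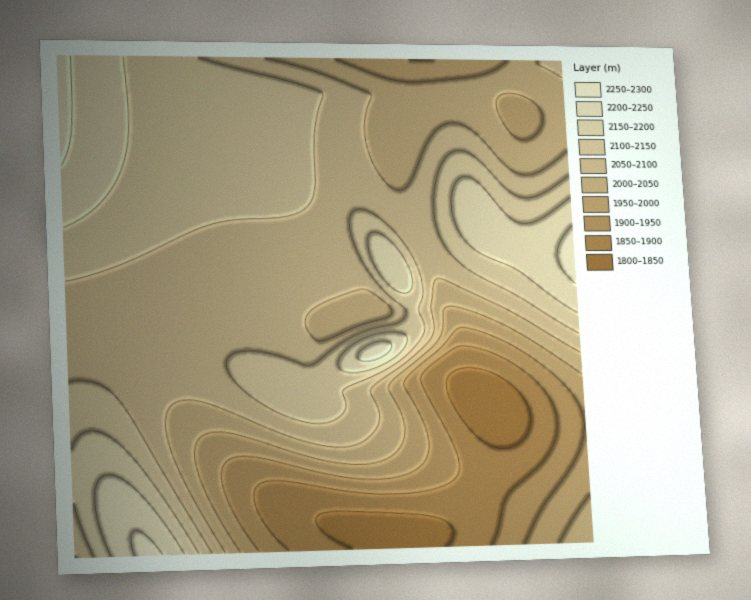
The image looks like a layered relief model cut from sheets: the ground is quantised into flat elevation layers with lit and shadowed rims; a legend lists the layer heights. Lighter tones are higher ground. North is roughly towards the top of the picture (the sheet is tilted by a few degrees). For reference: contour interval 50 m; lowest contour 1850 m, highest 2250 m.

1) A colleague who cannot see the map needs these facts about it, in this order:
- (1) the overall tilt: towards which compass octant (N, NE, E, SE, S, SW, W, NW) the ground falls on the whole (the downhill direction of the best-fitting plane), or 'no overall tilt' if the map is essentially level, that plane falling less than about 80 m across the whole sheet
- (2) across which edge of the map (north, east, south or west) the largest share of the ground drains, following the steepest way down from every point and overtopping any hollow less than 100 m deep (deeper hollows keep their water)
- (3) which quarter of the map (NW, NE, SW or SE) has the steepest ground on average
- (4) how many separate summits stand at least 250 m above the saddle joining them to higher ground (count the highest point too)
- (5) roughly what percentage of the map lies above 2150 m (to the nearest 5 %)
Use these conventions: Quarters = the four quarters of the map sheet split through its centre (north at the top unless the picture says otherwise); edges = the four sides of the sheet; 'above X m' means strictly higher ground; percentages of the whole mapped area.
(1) Overall the map slopes down towards the south-east.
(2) The largest share of the runoff leaves by the southern edge.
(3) Slopes are steepest in the south-east quarter.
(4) Counting only tops that stand 250 m proud, the map has 1 summit.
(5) Ground above 2150 m makes up about 10 % of the sheet.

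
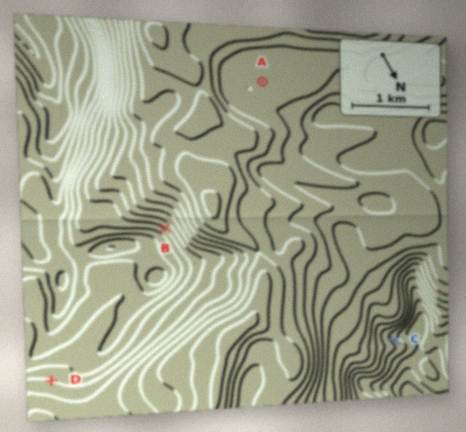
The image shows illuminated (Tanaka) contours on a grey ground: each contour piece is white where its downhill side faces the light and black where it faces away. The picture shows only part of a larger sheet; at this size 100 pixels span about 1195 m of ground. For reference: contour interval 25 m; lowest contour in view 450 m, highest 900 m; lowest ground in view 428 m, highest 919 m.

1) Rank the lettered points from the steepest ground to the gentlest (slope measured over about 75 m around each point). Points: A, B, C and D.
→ B C D A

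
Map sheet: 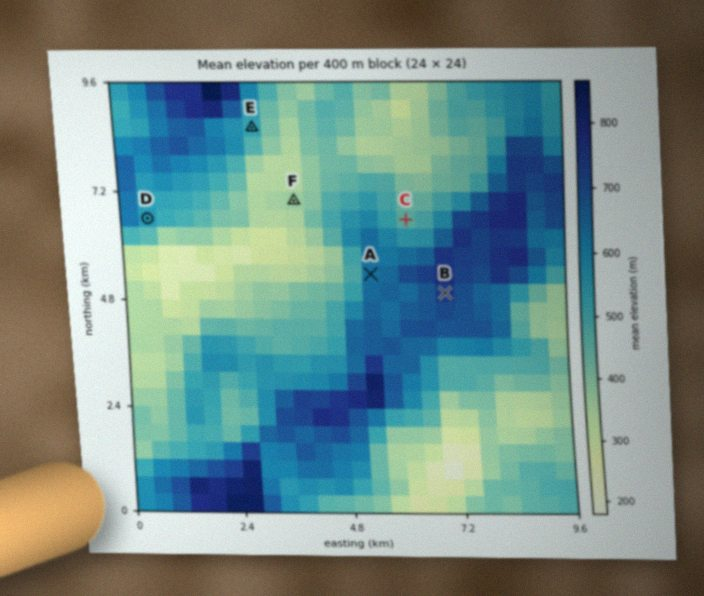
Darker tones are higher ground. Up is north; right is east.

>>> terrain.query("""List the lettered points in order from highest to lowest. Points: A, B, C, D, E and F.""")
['B', 'A', 'D', 'E', 'C', 'F']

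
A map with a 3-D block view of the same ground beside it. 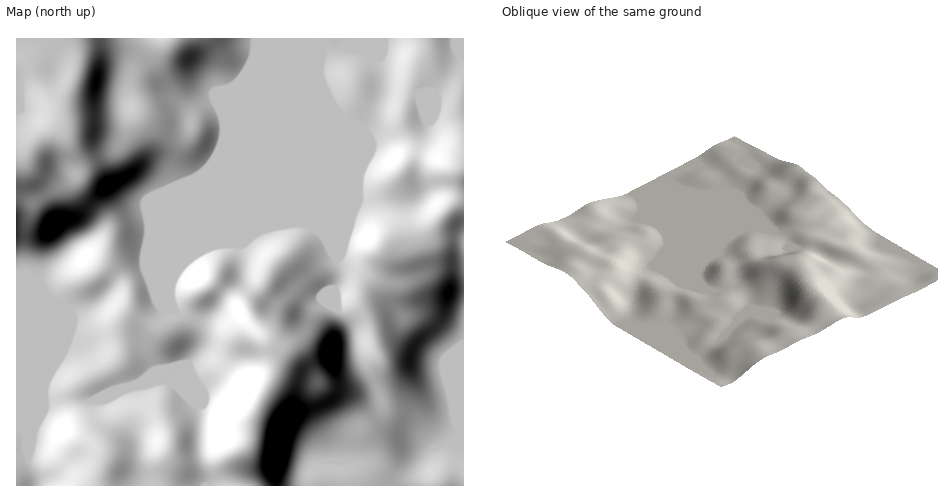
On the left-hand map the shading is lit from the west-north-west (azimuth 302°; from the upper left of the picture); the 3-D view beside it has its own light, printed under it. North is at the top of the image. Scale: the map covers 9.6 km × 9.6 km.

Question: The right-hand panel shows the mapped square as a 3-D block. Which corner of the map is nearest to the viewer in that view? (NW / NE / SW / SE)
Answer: SW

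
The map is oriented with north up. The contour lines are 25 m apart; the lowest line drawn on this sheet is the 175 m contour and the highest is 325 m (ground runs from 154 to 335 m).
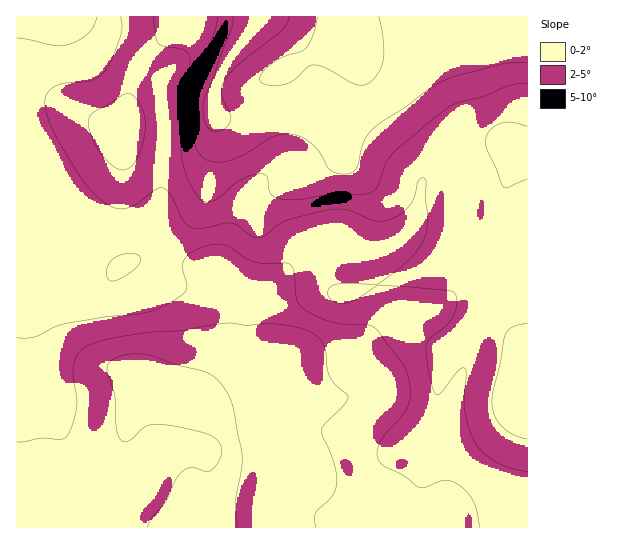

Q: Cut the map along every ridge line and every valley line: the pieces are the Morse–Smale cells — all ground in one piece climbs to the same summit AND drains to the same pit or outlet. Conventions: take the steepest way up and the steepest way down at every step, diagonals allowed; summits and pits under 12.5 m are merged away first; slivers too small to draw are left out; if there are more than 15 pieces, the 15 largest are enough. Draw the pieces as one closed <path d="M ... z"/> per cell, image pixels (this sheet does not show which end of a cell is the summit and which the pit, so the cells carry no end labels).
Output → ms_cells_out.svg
<path d="M527 16l-511 1 1 62 21-7 47-5 8-4 8-10 12-1 50 27-2 23 4 21-8 119-2 5-9 8-27 12-8-4-27-28-37-44-20-19-11-7 1 363 206-1 0-32 9-28 1-16-2-12-10-18-11-13-9-5 18 1 54-23 14-11 3-11 6 23 11 13 10 4 21 0 9-3 6-6 0-29 15-23 14-15 21-11 30-3 22-16 40-64 4-11 4-25 9-24 1-10-2-6 6 2 11-1z"/><path d="M513 152l-2 1 2 6-1 10-9 24-6 29-12 24-25 40-13 14-14 9-30 3-21 11-14 15-15 23 0 29-2 3-13 6-21 0-10-4-11-13-6-23-3 11-14 11-54 23-15 1 6 3 11 13 10 18 2 12-1 16-9 28-2 20 2 13 305-1 0-372-11 0z"/><path d="M113 52l-12 1-8 10-8 4-47 5-22 7 0 84 31 28 38 46 26 26 8 4 27-12 9-8 2-5 8-119-4-21 2-23z"/>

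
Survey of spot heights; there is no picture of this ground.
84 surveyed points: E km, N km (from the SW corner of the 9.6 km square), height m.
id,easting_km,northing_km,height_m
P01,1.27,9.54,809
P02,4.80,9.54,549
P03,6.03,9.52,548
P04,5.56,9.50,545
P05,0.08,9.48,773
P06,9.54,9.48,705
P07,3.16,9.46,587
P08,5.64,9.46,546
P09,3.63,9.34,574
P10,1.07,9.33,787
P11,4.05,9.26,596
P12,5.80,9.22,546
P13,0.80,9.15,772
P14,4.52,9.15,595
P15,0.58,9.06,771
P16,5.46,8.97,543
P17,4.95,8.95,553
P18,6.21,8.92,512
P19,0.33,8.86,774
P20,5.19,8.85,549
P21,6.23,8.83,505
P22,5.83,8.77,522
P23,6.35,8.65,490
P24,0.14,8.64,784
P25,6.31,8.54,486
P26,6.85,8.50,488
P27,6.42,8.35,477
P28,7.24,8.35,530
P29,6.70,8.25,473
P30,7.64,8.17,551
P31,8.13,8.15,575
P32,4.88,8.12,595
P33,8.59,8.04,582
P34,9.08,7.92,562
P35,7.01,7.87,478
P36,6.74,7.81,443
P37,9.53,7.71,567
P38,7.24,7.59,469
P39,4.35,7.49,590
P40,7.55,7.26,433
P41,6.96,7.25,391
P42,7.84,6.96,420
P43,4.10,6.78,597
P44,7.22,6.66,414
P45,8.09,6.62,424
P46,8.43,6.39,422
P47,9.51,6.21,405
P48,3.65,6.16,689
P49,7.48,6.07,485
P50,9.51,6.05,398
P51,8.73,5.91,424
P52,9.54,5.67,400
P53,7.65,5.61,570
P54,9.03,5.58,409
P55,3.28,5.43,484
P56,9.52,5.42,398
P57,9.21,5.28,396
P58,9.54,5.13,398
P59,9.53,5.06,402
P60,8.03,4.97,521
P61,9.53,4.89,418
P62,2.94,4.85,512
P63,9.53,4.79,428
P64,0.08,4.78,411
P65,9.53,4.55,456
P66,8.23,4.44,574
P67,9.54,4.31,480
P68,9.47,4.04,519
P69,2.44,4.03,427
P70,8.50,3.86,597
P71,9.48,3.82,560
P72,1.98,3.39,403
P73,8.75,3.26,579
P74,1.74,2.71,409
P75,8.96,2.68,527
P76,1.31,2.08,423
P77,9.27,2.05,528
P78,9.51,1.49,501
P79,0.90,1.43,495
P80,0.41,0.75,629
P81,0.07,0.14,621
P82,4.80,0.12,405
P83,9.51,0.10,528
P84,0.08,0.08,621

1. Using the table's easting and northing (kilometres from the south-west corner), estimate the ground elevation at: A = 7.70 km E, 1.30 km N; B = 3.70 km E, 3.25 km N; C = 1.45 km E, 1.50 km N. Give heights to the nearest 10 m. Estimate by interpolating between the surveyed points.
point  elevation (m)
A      490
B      500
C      500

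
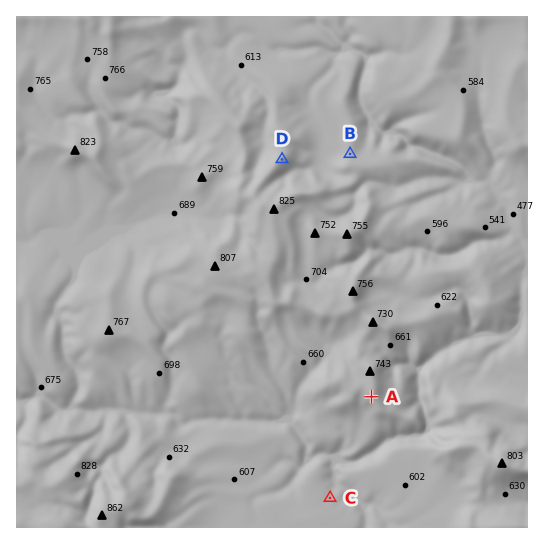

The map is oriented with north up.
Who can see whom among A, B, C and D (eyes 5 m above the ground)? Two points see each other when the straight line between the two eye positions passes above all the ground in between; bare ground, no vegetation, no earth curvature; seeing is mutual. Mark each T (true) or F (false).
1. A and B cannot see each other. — T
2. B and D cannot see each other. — F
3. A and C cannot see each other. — F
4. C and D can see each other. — F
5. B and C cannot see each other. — T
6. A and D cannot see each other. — T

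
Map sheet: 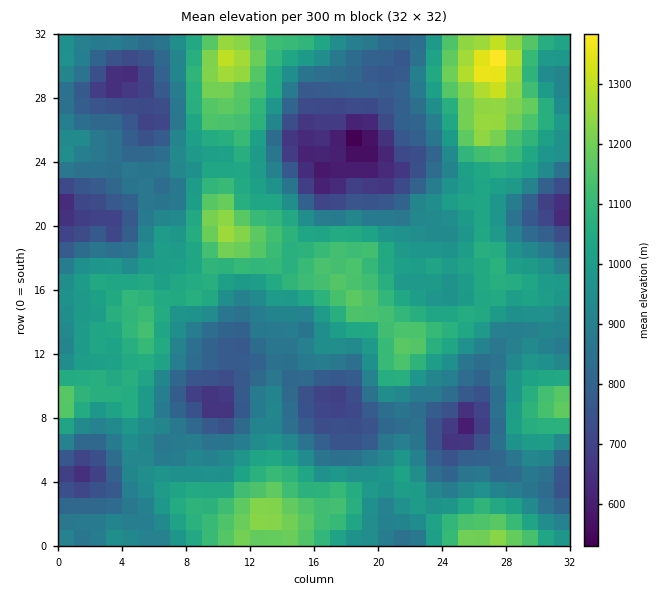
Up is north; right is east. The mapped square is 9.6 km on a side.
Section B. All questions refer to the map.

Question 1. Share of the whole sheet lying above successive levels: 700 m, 94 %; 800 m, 81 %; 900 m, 61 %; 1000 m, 38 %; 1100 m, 16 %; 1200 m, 5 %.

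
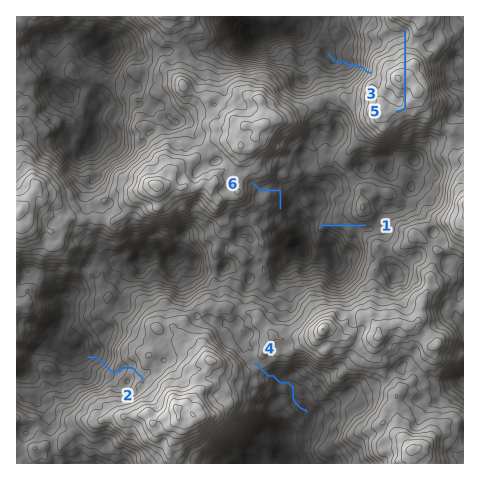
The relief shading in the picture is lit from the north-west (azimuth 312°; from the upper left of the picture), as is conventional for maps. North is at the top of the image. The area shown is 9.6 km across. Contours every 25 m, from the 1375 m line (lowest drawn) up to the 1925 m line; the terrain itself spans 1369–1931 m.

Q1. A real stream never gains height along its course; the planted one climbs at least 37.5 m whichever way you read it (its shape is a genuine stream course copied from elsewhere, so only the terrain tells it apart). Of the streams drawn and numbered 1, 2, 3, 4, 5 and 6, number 5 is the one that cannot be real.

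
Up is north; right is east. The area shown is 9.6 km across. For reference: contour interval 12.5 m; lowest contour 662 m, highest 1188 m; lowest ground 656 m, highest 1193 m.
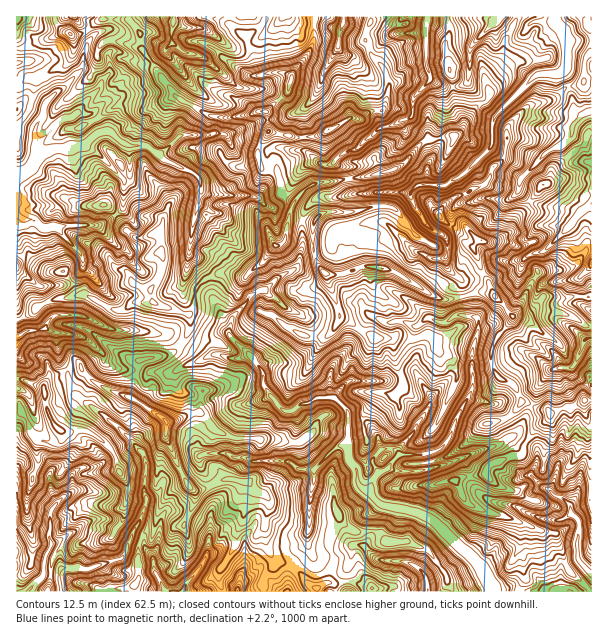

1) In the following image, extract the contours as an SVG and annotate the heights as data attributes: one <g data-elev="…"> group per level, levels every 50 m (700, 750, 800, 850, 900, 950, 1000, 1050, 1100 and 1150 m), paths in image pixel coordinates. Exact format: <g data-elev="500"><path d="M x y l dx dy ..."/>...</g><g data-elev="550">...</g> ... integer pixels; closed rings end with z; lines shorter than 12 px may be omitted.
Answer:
<g data-elev="700"><path d="M54 591l-1-8-3-4-8 8-2 4"/><path d="M162 591l-1-9 6 6 10 1 3-1 4-6 10-7-6 10 0 6"/><path d="M423 591l-2-16-13-12 8 1 10 8 4 6 2 13"/><path d="M477 591l-5-6-10-21-9-6-27-28-13-8-15-1-8-4-18-4-4-7-16-14-3-7 0-12-6-9-4-12-3 0-4 4-17 17-1 1-3-3 0-3 31-33 2-21-6-8-8-4-12 0-9 4-9 2-6 5-4 0-5 0-4-5 9 1 10-8 8-1 9-6 21-1 2 5 12 12 3 45 2 4 7 6 2 8 2 1 3-4-3-8 1-3 11-12 7 2-6 4-5 6 1 5 4 2 11-10 2-3-1-4 6-2 6 4 15 2 15-3 9-6-4 6-10 5-26 3-5 2-4 7 7 4-12 3-9 6-1 3 1 9 5 4 33 6 16 6 17 10 4 7 13 14 8 2 8 4 0 6 1 2 9-2 5 22 12 12 0 6"/><path d="M531 591l6-4 3-5 15-4 6-4 5 5 13 5 8 7"/><path d="M591 589l-20-28-2-18 5-16-1-4-3-3-12 3-7-2 0-2 1-1 11-3 3-6-4-8-10-6-3-4 2-1 4 4 8 2 12 5 0 8 8 10 2 35 6 7"/><path d="M17 581l4 3 3-1 14-11 3-18 5-9-1-11 3-21 3-6 6-5-5 14 3 11-1 9 4 6-7 16 0 10 5-10 4-3 8 6 4 1 8-3 7 5 14-4 18-2 4-3 1 2-2 3-8 2-10 7-14 5-22 2-1 6 3 9"/><path d="M17 547l2 5-2 7"/><path d="M17 332l9-5 15 0 10-9-2 8 6 6-26 3-12 9"/><path d="M591 271l-4-1 0-1 1-8 3-5"/><path d="M591 232l-3-5-3-1-9 9-12 4-16 10-3 0 11-16 1-3-1-5 4-4 5-8 0-6 7-6 11-15-2-7 2-8-2-3-7-3-1-3 9-10 6 0 3-9"/><path d="M17 156l3 0 2-4 3-27 10-13 6-17 13-8 11-1 1 1-1 3-13 17 1 7 3 0 7-6 6-1 20-11 2 2-3 7 1 3 9-1 1 3-4 7-29 9-1 2 0 3 15 2 13-9 11-6 9-1 12 6-2 6 2 4 7 1 3 2 11 1 13 10 6-1 14-12 3 0 1 1-10 11-4 9 30 18 4 4 1 5-1 10-2 2-2-3-3-11-7-5-28-9-17-14-10 3-5 9-4-8-5-2-6-7-7-4-3 0-3 3-1 3 10 15 0 2-12-7-5 0-5 3-6 9-2 6-2 2-3-1-13-9-12-2-2 3 0 10-10 4-3 4 0 10 6 6-2 6 6 9 11-2 10 4 20 0 9 4-7 3-20 4 1 4 12 16 0 4-25-20-11 3-10 0-11-3-7 5"/><path d="M591 124l-8 5-4 13-16 12-9 0-5 3-12 11-8 6-10 12-2-4 2-6 9-8 10-16 11-8 6-7 0-3-4-6 9-8-1-9 6-7 4-12 4 0 6 7 12-1"/><path d="M17 103l4-2 2 3-2 7-4 5"/><path d="M17 61l6 1-6 4"/><path d="M27 17l-1 3-9 11"/><path d="M179 17l2 9-5 5-2 7 8 11 7 4-3 1-13-6-3 1-5 4-2-2 1-4 5-8-3-18 3-4"/><path d="M434 17l-3 16-1 29 4 19-15 11 7-14-4-13-1-26-2-6 3-16"/><path d="M511 17l-14 18-6-1-17 9 0-4 7-13-4-8 0-1"/><path d="M570 17l6 4 3 9 7 9-1 6-5 9-3 18-2 6-5 4-13 6-20-3-9 6-28 26-4 9-1 16-1 6-24 21 0-2 18-21 1-23 2-9 29-31 5-10 11-6 16-4 3-3 0-6-3-5-9 1-4-6-5-3 2-11-3 1-3 6-3 2-5 1-4-3 0-4 4-10 7-6"/></g><g data-elev="750"><path d="M157 591l0-6-7-13 2-16 3 2 7 18 6 8 5 1 4-2 12-9 18-24 2 2 0 6-16 27 4 6"/><path d="M419 591l-2-6 1-7-4-5-10-6-18-3-8-4 8-2 18-1 7 0 12 5 10 11 3 9 1 9"/><path d="M468 591l-5-6-7-18-7-5-15-20-21-15-3-2-14 1-7-5-26-3-2-3 2-5 0-3-6-2-9-8-3-12 0-9-4-6-5-12-6 3-10 12-3 15-5 13-3 3-2-13 1-15-3-3-9-1-11-11 5-1 12 6 10-4 25-27 0-9 3-6 0-6-6-7-7-3-9 1-7 5-8 1-7 6-14 0-13-15-7-1 2-8-4-7 1-12-3-8 7 6 3 14 16 18 3 1 4-1 8-6 9-2 7-5 9-1 5-3 6 1 10-4-2 11 5 7 6 3 2 3 3 44 3 4 3-1 8-6 4-14 1 0 6 8 12 0 6-3 12-10 0 3-7 11 1 3 11 2 18-4 9-10 7-16 8-13 7-7-14 39-8 12-12 7-11 3-18 1-3 3 2 2 7 1 26-2 3 0 0 2-9 4-11 3-24 3-10 8 0 6 7 3 20 4 7-1 11 5 12 1 15 13 13 16 30 9 7 11-4 12 1 6 4 3 9-2 6 4 7-11 11 1 10-5 5-6 6 1 2-3 0-9 1-7 4-8-1-3-15 1-14-5-6-5 2-1 10 0 8-3 6-1 2-2-4-6-7-4-11-10 0-4 14-2 3 7 7 2 9-2 6-4 2 6-1 14 6 12 4 24 1 3"/><path d="M17 528l9 18 3 12-2 9 3 2 3-2 4-15 4-7-2-15 3-8 3-16 8-10 4-1 8-4 6 1 0 2-2 4-6 6-6 11 3 6 1 10 8-2 6 1 2 1-9 14 0 6 3 6 10-4 8 5 4 0 9-3 8 1 9-3 2-2 3-8 8-14 8-9 0 4-14 38-13 5-2 3 1 3-2 2-14 1-6 2-10 0-8 3 1 4 9 6"/><path d="M591 338l-7 3 2-3z"/><path d="M17 328l9-4 13-1 10-9 5-3 26 2 9 5-15 0-17 2-3 3 0 3 16 6 4 3-1 1-17 2-17-2-10 3-12 16"/><path d="M591 279l-4 2-3 4-3 1-14-5 14-15 2-8-1-3-9 2-7-6-8-1-15 7-10 0-9 5-2-2 4-6 15-8 6-7 0-5-5-3-6-2-2-4 10-10 1-3-3-6 1-2 17-12 9-12 1-4-9-6-3-6-4-3-3 1-5 3-3 6-11 6-8 20-15 5-3 0-1-2 7-11-1-7 2-9 8-4 3-4 1-14 11-5 3-3 1-8-5-7 10-9-3-8 10-9 0-3-3-2-13-4-3 1-29 23-4 5-2 6 0 15-2 7-16 17-19 14-17 9-12-3-13 0-5 3-4 5 0-3 8-9 28-2 17-13 10-12 9-7 4-11-1-7 1-17 25-27 6-9 1-10 8-5-2-4-16-9-4-4-9 5-10-7-6 3-5 4-4 19-3-9-2-13 3-16-1-7-5-5-1-3"/><path d="M43 17l1 13-5 3-8 2 0 1 2 9 8 3 10 2 7 7 0 5-10 10 18 0 12-9 6-10 5 16-7 14 10 0 5-8 7-3 6-5 1 1 3 6-5 7 0 5 7 1 3 3 6 2 1 4-3 8 3 9 9 9 6 3 3 4 8 2 6 5 6 3 6-2 9-11 23 8 1 1-5 3-12 2-4 3-7 9 2 2 11 5 18 14 4 7 1 15-6 5-11 33-3 5-1-14 5-29-3-12-6-5-13-1-14-6-15-14-7 4-2 25-4 2-6 7-2 0-3-4-3-10-9-8-4-1-3 1-3 6-5 3-6 8-9 1-16-5-11 6-1 3 12 12 4 9 5 2 15-2 9 3 10 1 2 2-2 11-1 1-11-2-16 5 1 5 8 9 2 9-2 10-2 1-4-1-2-9-3-5-15-12-14 4-11 5-8-1-1 15 6 12-8 1-7 10"/><path d="M78 17l-3 3-7-3"/><path d="M185 17l5 6 11 3 3 3-24 5-2 2 0 3 7 8 12 4 9 5 2 3-1 2-19-2-14-7-3 2 0 6-10-4-2-5 0-6 6-4 0-3-1-11-5-10"/><path d="M348 17l1 7-6 12 0 17-10 1 3-25 4-12"/><path d="M439 17l0 9-4 9 0 21-1 6 4 13 4 9-4 4-9 2-10 8-4 7-2 12-3 2-2 0 3-8-2-15 12-16-8-32 3-9-12-6 10-5 3-11"/></g><g data-elev="800"><path d="M150 591l2-7-5-11 0-7-1-17 12-1 4 12 5 4-2 6 0 4 6 5 3 1 12-8 9-10 14-25 1 1 1 7 4 6 0 6-16 27 10 7"/><path d="M231 591l0-6 4-4 2-7 5-2 2 1 2 9-2 9"/><path d="M414 591l-3-6 2-4-1-3-11-8-17-1-10-4-5-7-1-7 15 3 27-2 15 4 12 14 4 8 2 11 8 2"/><path d="M453 591l1-1 0-8-2-7-21-30-12-7-9-8-8 2-7-1-5-1-6-6-21 0-6-3-2-3-1-9-10-9-3-21-8-15-4 3-6 9-1 12-7 19-3 21-3 6-3 0-4-45 2-9-1-3-10-2-8-8-25-6 16-4 12-1 12 5 8-3 22-21 2-3-2-9 6-6 1-5-7-6-10 0-7 5-8 1-3 5-5 4-4-2-12-1-14-13-10-2-4-4 5-9-2-6 1-13-9-10-14-4 5-3 1-3-12-16 0-5 14 11 9 4 9 7 9 18 2 11 16 18 3 0 7-6 11-3 13-7 5-5 4-9 2 1 1 9 3 3 15-8 7 4 0 1-9 5-3 7 4 6 9 6 0 14 4 27 2 2 4-2 2-3-3-12 0-6 1-2 5 0 10 7 5 7 9 2 9-7 7-12 15-13-3 11-6 8-8 18 4 2 4 1 17-5 6-8 7-17 18-30 2-9 0-10 1-4 2 0 3 23-2 14-10 16-7 23-8 10-9 9 6 1 15-4 4 0 0 2-17 10-17 7-27 4-2 1-3 5-6 2-2 1 1 1 21 6 9-2 9 5 13-2 5 7 24 21 28 9 18 12 6-2 20 1 6-5 8 0 2-8-21-7-15-8-4-3-6-7 27 6 9-5 1-3-9-9-9-4 0-8-7-7 4-4 9 8 6 0 3-1 8-14 1 0 2 6-2 14 2 3 4 0 5-6 6-3 4-5 2-1 1 3 3 10-1 18 7 23"/><path d="M17 502l2 5 1 17 12 14 2-2 0-11 3-6 2-15 7-9 4-10 7 5 11-4 4-6 10 6 2 3-1 3-15 13-3 7 4 2 1 7 2 2 11-4 4 2 1 3-5 13-6 5-1 4 1 2 7 0 11 6 9-3 9 1 6-3 7-16 10-15 7-14 1-13 4 4 2 5-5 21-7 13-9 29-10 7 4 5 0 3-6 2-9-1-6 3-6-2-11 2-1 2 6 7"/><path d="M591 345l-3 2-7 13-8 10-16-1 0-1 2-2 10 0 3-4 5-17-3-16 10 3 7 0"/><path d="M17 325l9-4 10 0 12-11 12-2 23 2 9 4 17 13-5 1-27-7-17 1-1 2 2 2 19 7 4 5-10 2-11 0-7 3-6-3-12 0-9 4-5 6-1 3 1 9-7-2"/><path d="M591 319l-8-7-7-9 5-2 10 2"/><path d="M591 289l-10 3-12-2-6-3-12-3-1-2 5-4 8-3 3-5-2-4-10-8-11 3-7-1-5 1-4 3-3 8-3 2-3-1-2-8-4-2 1-5 18-11 6-2 3-5-3-4-7 1-1-1-3-12 5-12-4-5-3-1-21 3-13-11 11-4 4-3-1-8 3-12 9-9 0-13 9-9-3-12 5-12 3-9-2-2-10 5-14 12-4 7 1 14-3 10-12 9-4 9-6 1-15 13-6 1-9 6-18-2-8 0-3 2-2 6 11 27-3-2-10-14-11-17 14-12 10-2 8 2 10-1 17-12 9-14 9-3 2-4 2-8-3-7 3-19 8-6 12-14 3-6-2-7-10-13-14-10-3 4-3 29-6 2-9-1-4-3 6-7 2-14-2-10-5-11-2-18-5-10"/><path d="M535 195l4 1 13-8 3-6-3-4-3-2-12 5-3 7z"/><path d="M53 17l0 4 3 9-1 6 10 5 5 6 2 7 3-1 7-15 7-5 9-4 7 0 0 3-7 6-3 6-3 15 4 4 5 0 2-1-1-8 2-3 6-4 7 3 1 1-4 5 2 5 21 16 1 9 5 6-6 19 3 5 7 1 3 6 8 2 6 5 4-1 9-9 3-1 9 6 17 7 10 0 1 2-2 1-18 8-9 1-3 5 3 2 7 2 4 11 10 5 14 22 6 4-13 4-5 4 0 4 9 6-10 4-6 7-9 21-3 10-4 3-2-6-1-28 6-33-2-4-4-5-14 0-9-3-9-6-7-7-2 0-1 7 3 22-2 2-7 1-5 2-7 13-5 0-2-1-1-12-6-13-6 4-7 0-6 6-14 4-2 2 0 6 2 1 20 5 9-1 6 4-1 10 6 18-5-1-15-8-3 0-5 4-5 1-1 1 5 5 3 12-1 6 5 3 3 13-3 1-10-7-6 1-3-1-3-16-6-7-5 0-12 5-7 1-5 4-5 9 7 8 9 3 2 2-8 7-11-2-6 1-5 6-2 11-3 3"/><path d="M92 17l-6 3 1 4-1 3-6 2-9-5-11-1-3-6"/><path d="M193 17l2 3 11 3 5 3 6 12-19-4-13 3-1 4 4 4 10 3 11 6 6 14-9-3-23-3-1 1 4 11-1 3-8-5-21-18-3-12 2-2 6-3 0-4-3-7-9-6-2-3"/><path d="M351 17l2 9-6 9-1 4 0 9 3 8-4 5-9 0-13 15-1-5 11-33-1-5-2-6 5-4 2-6"/><path d="M447 17l-1 13-6 8-1 6 1 12-2 7 4 12 8 11-1 4-3 4-8 2-9-2-8 7-3 6-2 12-2 3-18 6-15 0 17-11 9-3 1-4-3-15 9-11 0-15-6-6 0-6-3-9 3-7-3-2-9-1-5-3 4-5 15-4 1-5-1-3-8 1-1-2"/></g><g data-elev="850"><path d="M140 591l4-12-3-7 2-7-3-10-2-2-3 5 0 15-2 5-8 7-10 3 7 3"/><path d="M272 591l1-6 6-2 8-7 6 3 7 12"/><path d="M340 591l2-3 6-2 5 2 3 3"/><path d="M400 591l1-6-2-4-16-3-12-6-12-10-2 0-7 10-6-1-1-4 1-10-5-8 1-9 5-7 11 2 3-1 2-3-11-9-2-10-7-9-5-21-4-6-3 3-2 16-4 9-1 20-6 21 1 13-2 3-3 0-7-7-6-5-1-6-4-7 4-11 0-9-4-27 1-7-13-12-19-5-12 1-8-5-10-3-2-2 14-2 12 3 12-2 7-2 29-1 20-17-1-13 8-8-3-3-8 1-10 7-5 6-10 6-6-5-12 0-6-10-12-3-9 0-15-6-1-3 10-5 4-9 4-13-1-3-9-8-9 0-19-7-12 0 6-7 4-2 18 1 0-3-13-13-1-3 4-8 4-2 7-8 5-3 1 1-3 8 1 9 6 7 11 5 17 13 8 3 1 6-4 6 0 8 9 15 3 2 24-8 10-8 9-15 6-3 2 2-2 15 2 3 8-5 5-5 8 6 17 4 1 1-3 2-21 4-3 3-1 3 2 3 12 6 6 9 11 5 13 15 6 2 7-4 5-12 12-12 6-11 4 1 2 6 0 6-6 13-6 8-5 12 0 1 2 2 14-3 3-3 28-51 2-8-1-13 3-12 7-15-1 15 5 36-2 7 3 5-8 7-6 9-6 21-7 14 4 0 16-4 5 1 2 3-4 4-10 7-15 7-21 8-18 4-4 4 2 4 11 0 10 5 15-4 2 1 2 8 8 7 14 9 12 4 34 8 8-1 6 2 2-1-2-3-27-16-7-3-2-3 4-3 9 0 12 1 12 5 9-2 0-3-3-3-12-4 3-9-2-3-2-2-8 1-2-1 2-7 8-3 9-8 2 2-1 7 1 3 4 3 3-1 4-5 4-12 8-5 7 4-4 9 2 6 7-2 8-9 3 0 6 17 1 0"/><path d="M385 546l22-2 3-2-2-3-7 0-17-3-2 1-2 5 2 3z"/><path d="M17 471l3 9 3 33 1 5 3 2 4-2 3-17 10-12 4-16 3-2 3 9 5 4 7-5 5-8 9-3-3 6 1 4 14 4 11 10-2 3-12 4-2 2 2 7 15 8 3 3-7 6 1 5-5 6-2 9 4 3 9-2 7 2 19-30 7-15-1-9 5-38 5 9-1 23 5 10-4 24 0 17 1 4 3-2 6-9 8 20 3 2 6-1 1 2 1 6-2 8 1 1 8-3 10-10 3-8 3-13 9-13 6 7 0 13 6 1 2 5-5 11-6 6-6 13 6 2 6 7 3 2 2-11 10-15 11-11 7 8 1 8 5 1-1 8-4 7 3 6"/><path d="M591 353l-17 24-8-2-15 2-6-2-2-7 1-5 10 0 3-7 9 5 3-1 1-3 1-15-13-19-1-3 7-1 17 4 0-2-7-7-16-9 3-8-3-4-12-6-6-1 2-5 8-6 1-3-2-6-12-3-4 0-3 3-1 7-8 10-5 2-6-9-1-7-10-9 2-2 6-1 5-5 7 0 7-6-6-6 4-7-6-14-3-2-17 0-7-11-8-4-8 1-2-2 7-6 15-3 3-3 0-4 2-6 0-6 7-12 5-21-2-15-3-1-3 5-1 15-2 11-13 9-5 11-7 1-14 11-7 2-9 5-6 1-6-3-5 0-9 1-2 2 2 10 9 16 6 6 11 7 1 3-1 2-13-5-11-8-21-29-19-5 20-4 7-5 4-6 9-1 6-6 3 7 12 0 16-13 8-14 7 0 3-2 2-10-3-6 3-10 1-12 2-4 7-5 5-8-1-4-5-4-3 4 0 10-2 2-12 1-16-3-9 7-8-1-5-4-4-1-8 7-2 14-9 6-3 8-8-3-15 0-24 14 3-6 14-15 10-3 9-7 8-4 0-4-4-5 0-7 1-3 7-8 0-13-7-5-1-10-5-11-11-4-1-3 0-6 12-15"/><path d="M100 206l5 1 2-3-5-1z"/><path d="M70 38l4 0 1-3-6-5-3 1-1 2z"/><path d="M122 17l-2 3 9 9 2 7-1 3-7 5 14 12 2 4-2 5 9 10 9 17 0 3-3 6 0 7 12 9 3 0 10-4 5 0 24 16 3 0 7-2 15 5 1 3-2 6-9-3-17 5-3 6 2 10 1 3 8 3 12 16 8 4 4 6 9 4-9 5-16 3-1 3 8 2 1 2 1 9-8 4-2 5-6 0-2 2-5 10-8 8-1 3 3 6-1 3-7 4-3 6-3 3-4-12-2-36 2-16 4-15-4-7-3-1-9 1-11-1-6 15-18 9-1 3 0 10-9-3-6 4-2 7 8 9 5 14-5-2-8 2-12-9-4-2-3 2-3 9 6 12 1 7 5 11 1 7-1 3-12-6-8-7-9 1-3-1-3-5 0-10-3-5-9 2-12 4-2 8 19 7 2 2 0 3-25 12-10 2-3 5 0 8 1 2 5 1 10-9 5-2 31-1 30 18 20 4 3 3-3 3-17 2-10-2-19-7-8-1-2 1 1 1 10 5 5 6 5 7 0 3-7-4-9-2-14 0-3 2-3 6-3 2-6-7-12-1-9 4-3 5 0 4 3 5 0 3-4 1-9-2"/><path d="M224 17l-4 3 0 6 16 19 0 6-3 1-6-1-23-10-6 0-1 1 17 11 2 7 13 14 1 5-5 1-16-8-6 0-11-3-1 3 6 18-2 1-13-8-27-24-4-6-5-12 1-4 6-5-3-3-7-3-8-9"/><path d="M257 17l-3 3-12 0-6-3"/><path d="M298 17l1 6-5 7-6 3-7-2-8 2-4-1-1-2 5-13"/><path d="M360 17l-2 10-7 12 0 6 1 3 8 7 2 11-2 2-12 3-9-3-3 1-7 8-3 10-11 9-2-1 0-6 3-18 4-9 2-12 5-12-3-6-2-6 2-4 7-5"/></g><g data-elev="900"><path d="M317 591l3-2 0-3-8 1 2 3z"/><path d="M376 591l3-3-8-6-4 5 1 4"/><path d="M17 458l8 4-3 9 2 11 0 16 2 6 1 0 9-13 5-5 1-12 8-11 11 1 0 3-4 7 2 2 3-1 7-7 15-7 13 4-5 8 1 1 14 9 8 9-2 8-7 7 11 12-12 20 2 2 4 1 3-2 6-10 10-12 6-17 0-6 4-30-2-6-14-25 2-1 18 12 4 4 4 16-1 21 8 11 0 12 9-3 4 4-6 12 0 11 2 6 3 1 8-1 9 14 3-1 3-6 1-13 2-7 10-20 6-4 3 1 2 3 1 12 12 9 2 9 4 3 6-6 8-4-1 8 2 5 15 2 6-10 3-10 4-5 3-4 1-12-2-14 2-6-2-3-4-3-6-1-11-7-16 1-5-6-10-1-8-5-13-2-11 3-1-3 1-2 8-3 21-4 9 4 10-3 9 6 11-2 7-5 9-1 7-3-4-8-10-4-8-7-30 1-13-11-2-4 0-12 6-8 3-6-4-5-17-5-19-1-9 2-8 5-8-2-3-6 24-18 13-24 9-15 1-19 5-1 15 11 3 0 9-4 6-9 12-6 6 0 2 1-1 6-7 0-6 4-10 14-1 6 3 5 7 6 30 19 11 12 2 3-3 8-2 12 1 3 5 1 11-5 9-8 12-17 6-3 10-3-2 17 1 2 5-7 4-1 6 8 4 3 11-1 7 3 6 1 3 2 0 5-4 2-23 4-5 1 0 2 22 10 9 8 6 12 6 3 3-2 6-18 7-1 3-3 0-5-6-24 0-2 2 0 15 15 3 1 7-3 4 1-6 24-6 15-5 8 1 3 4-2 5-5 19-34 6-13 0-15 1-6 0-9 10-27-3-3-14-5 4-1 20 0 3 18-5 21 6 42 14 9-3 3-4 1-10-1-6 5-6 8-4 12 2 9 20 2 15-2 1 2-3 4-10 5-17 12-4 6-9 1-36 14 3 3 4 2 14-4 4 1 4 4 2 7 9 9 9 4 11 1-11-12-3-6 0-6 3-4 5 1 16 8 18 2 6-1 2-5-13-6-3-4 7-5 0-7 12-1 4-3 3-4 5-12 3 0 4 10 5-5 7-2 6-7 6 4 6-2 5 7 4-3 6 1 3-2"/><path d="M591 362l-10 10-1 8-7 4-7-2-6 6-12-3-8 4-4 0-1-2 1-7-1-9-2-7-6-6-3-7 4-1 17 4 0-3-5-7 3-2 8 2 12 8 1 1 2-3-3-9-16-15-5-8 1-15 3-8-3-2-7 7-2-3-1-4 2-9 2-5 5-4 0-5-5-4-3 1 0 9-5 3-10 13-3 0-9-11-2-11-9-6-2-4 1-4 9-3 5-5 9 0-5-11 4-4-1-3-4-4-23-2 1-9-2-4-8-3-6 1-7-2-7-4 16-10 12-5 5-9 1-8 3-4 1-3-4 0-3 1-4 11-4 4-10 3-9 7-8 1-16 7-9-4-9 3 0 7 9 17 6 5 9 5 4 5-1 21-3 4-6-3 5-6-2-11-11-5-12-9-15-22-6-6-30-5 2-3 3-2 21-2 9-3 3-2 4-7 9-4 4-7 7-5 2 15 4 2 4-1 15-14 9-15 8 0 3-2-1-4-3-5 3-15-3-6-13-3-6 6-10 3-8-5-4-7-3 0-4 3-2 11-6 7-4 8-8 7-3 0-3-8-14-2-25 18-14 3-6 4-4 6-3 0 1-6 6-6 6-4 9-3 6-9 9-7 8-9 10-2 9-9-1-8 0-10 6-8 0-4 0-2-7-3-3-12-7-10-7-1-3-4-4-15 6-10 1-3-2-3"/><path d="M367 17l-8 25 6 5 3 11 9 16 1 10-3 2-9 0-15-2-4-2-9-1-11 18-21 15-9 0-2-1 11-17 4-28 6-15 2-14-1-5-3-4-8 14-7 5-9 3-20 3-16 4-6 3-16 1-1 3 5 8 2 7 12 8-2 1-9 2-11-4-9-1-7 1-2 1 2 4 10 11 1 1-2 2-14-2-16-7-12-8-15-16-3-1-3 1 1 7 5 5 2 6-3 7 2 4 23 6 19 15 9-1 24 6-4 9 2 8-2 6-3 1-3 0-7-10-4-1-8 4 0 9 16 21 11 4 5 9 10 5 5 4-12 2-10 7-1 5 2 13-6 8 2 9-11-3-2 1-4 6-7 5 1 6-2 4-11 11-14 19-7-4 2-6-3-56 1-15 4-13-4-4-9 2-8 11-18 8-1 4 5 4-5 9-6 1-8-5-3 3 0 2 13 13 2 4 0 3-4 8 1 6-4-2-8-5-6 2-7-9-3 0-2 2 0 3 3 12 4 7 2 14 7 7-2 4-5 2-4 0-26-13-7 3-3 3 1 1 12 4 27 17 21 0 37 11 2 4-4 6-5 2-28 0-17 2-18-3 0 4 7 10 0 8 1 4-2 1-6-1-4-9-11-7-9-4-9 0-3 1-4 9-3 2-5-3-4-6-11 0-4 1-3 3-1 3 5 6 0 3-7 5-12-1"/></g><g data-elev="950"><path d="M489 482l3 0 1-2-3-7 2-5 9-4 6-5-1-1-12 1-9 7-4 8 2 3z"/><path d="M17 442l10 10 5 10 0 6-4 6 1 17 7-8 2-10 7-16 24-1 5 4 12-5 10 4 6-2 3 0 2 5-4 8 0 3 17 13 2 5-2 12-4 6 9 5 1 0 6-13 2-12 1-21-4-12-6-6-2-8-9-12-9-6-15-16-1-3 3 0 13 6 24 18 8-1 8 4 1 6 5 8 5 19 2 2 4-2 9 9 2 6-2 11 8 4 7 9-2 11-8 12 9 6 1 1 2-3 3-15 13-19 15-8 6-1 5 1 3 11 3 4 25 0 8 6 3-1 2-5 0-4-4-11-1-2-8-2-1-8-3-4-15 2-21-11-8-2-4 3-2 11-7-1-5-3-6-9-4-14 2-6 7-7 6 1 5 6 4 1 15-3 13 2 12-1 6 2 5 4 6-5 1-6-6-3-25 0-15-9-6-8-4-12-4-4 1-5 6-6-5-4-12-3-6 1-1 3 4 6 0 3-14 5-22-4-2-2 1-8-2-2-3 0-5 2-3-1-4-8 0-7 6-7 15-5 1-3-1-2-8-1-27 2-1 2 2 5 7 6 1 3-7 5-9 1-18-3-16-18-7-5-6-1-4 2-4 8-5 5-3-2-8-9-10 0 3 11-2 4-4 2-5 4-7-2-6 0"/><path d="M591 373l-4 1 0 9-8 3-13 8-9 2-8-3-13 7-10-8-1-9-4-10-15-12-2-13 3-6 8-5 7 0 6-10 6-2-6-15-1-15-2-2-7 7-4-1-3-6-9-11-1-9-7-4-4-6 1-9 9-3 6-8-1-9-20-4-7-11-14-8-3-1-9 4-2-1 0-6 8-12-14 4-7 4-6-6-5 3-1 3 9 18 15 9 3 6 0 24-5 9-7-5-11-2-14-8-1-3 2-2 7 1 9 4 8 0 2-3 0-6-2-3-9-5-12-9-15-22-6-5-11-3-21 0-14-3 0-1 1-2 19-5 14-2 7 0 9-4 6-8 9-6 8-12 9-4 1 0 2 2 1 5-2 9 1 4 3 2 13-15 9-15 6-3 1-14-2-5-3-1-6 4-9 1-9 4-6-4-6-3-7 6-6 12-13 10-8 0-1-8-9-4-7 6-6 2-11 9-10 2-5 2-3 3 1 5-1 1-9 2-9-1-7-4-1-4 11-1 11-11 13-6 7-9 13-9 4-9 8 1 3-1 4-8-3-12-7 6-17 1-9-7-13 0-4 2-5 8-18 11-6 6-20-2-3-2-1-6 3-4 7-5 6-9 5-27 5-12-1-5-18 9-49 11 0 6 1 3 23 5 2 2-1 3-9 5-19 4-1 2 1 6-5 3-9 3-15 1-2 2 16 6 23 3-1 16-5 18-10 3-2 3 5 6 11 2 4 15 8 4 6-1 6 15-2 2-3 0-9-6-4 0-3 2-2 32 2 15-5 3-8 3-4 4-14 9-2 5 9 5 6 10 9 8 4-7 9-4 6-6 9-2 8-5 13-2-7 9-5 9 16 21-8 0-9-7-8-1-6-4-6 3-5 7-1 3 2 4 54 38 1 16 5-2 12-12 10-8 12-6 5 0 4 3 0 9 11 13 3 0 6-3 7 3 6-3 8 6 4 0 11-16 4-4 5-1 3 1 2 9 8 9 9 4 4-1 4-6 6 0 2-6-3-11 1-9 9-13-6-3-9 5-6 1-15-5-12 5-4-3 5-4 8-10 6 0 10 4 17-8 24-1 4 3 2 10 5 4-9 27 2 20 6 19 2 2 12 1 4 5 1 3-4 9-3 3-19 1-6 4-4 5 0 8 11 3 7-2 34-19 3 4 1 18 8-1 9 4 4 4 11-13 1 0 3 9 9-9 11 8 4 0"/><path d="M189 318l3-3 0-3-9-1-12-8-9-4-2-3 0-5 7-16 3-15 0-11-3-7 1-26-1-3-3 0-6 2-1 7-10 9-4 6 8 6-10 17 11 7 1 3-1 5-5 4-6 1-15-11-1 1-1 14 2 3 9 4 3 3 0 3-6 5 1 1 13 6 36 5z"/></g><g data-elev="1000"><path d="M195 495l3-2 1-4-15-21-8-27 1-12 9-10 0-5-33-12-21-14-18-3-15-6-10-8-6-11-9-4-2 3 1 7 2 9 2 3 10 8 15 9 18 18 2 0 4-2 5 0 9 6 5 6 8 3 5 24 6 2 4 6 9 15 7 16 4 4z"/><path d="M17 423l4 1 3 13 9 12 3 2 6-2 17 3 15-5 7 3 8-1 3-5 6 2 9 7 4 5 1 6-2 9 8 7 10 6 2-7-2-14-6-7-6-12-6-10-15-11-11-6-12-4-6-11-4-20-3-6 0-4-6-5-5-9-3 0-1 13-6 3-3 3-11-2-4 1 1 3 10 8 3 4 2 12-1 10-3-2-8-14-4-2-3 0"/><path d="M591 395l-9-5-10 11-6 0-11 4-6-3-3 0-6 8 2 6 0 7 12 4 9-13 3 1 4 3 8-6 9 7 4-10"/><path d="M500 381l7 0-13-12 1 8z"/><path d="M491 359l4-12 8-14 3-3 12-4 5-11-2-9-8 0-2-1-14-21-1-8-6-4-3-5-3-15 2-2 9-2 2-6 0-3-15-7-17-15-4 0-5 2-1 6-3 2 4 18 0 21 2 3 6 3 5 7-2 7-6 2-8-7-15-10-9-2-9-8-10 1-4-2-6-11-3-9-10-16 18 10 9 8 20 8 4-1 1-3-2-3-8-3-12-10-19-26-14-4-37 1-10-4 8-7 5-2 42-7 9-3 14-16 8-16 15-6 5 0 1 3-1 13 1 4 2-1 4-4 12-18 0-6-12-1-13 7-9-5-5 6-19 15-14 5-4-2 0-7-2-3-3 0-9 3-12 9-9 3 6 6-3 3-13 3-20-1-16-5-1-9-3-8 2-2 5 0 13 7 5 0 22-17 8-8 12-5 2-5 0-9-10-1-7-8-6 0-5 2-4 5-11 7-9 4-7 8-11 1-7-3-9 0-6-6 1-10 5-7 7-2 4-5 5-15 1-18-28 4-23 8 1 2 9 2 7-1 5 1 4 8-1 6-2 3-10 5-14 2-5 7-13 7 24 5-1 10-6 23 4 24 3 6 2 1 6-3 4 2 3 15 7 6 1 3-3 5-5-2-7 1-8-4-1 9 2 34-2 4-8 6-10 11-1 6 5 7 7-1 8-9 11-3 7-6 6 0 14-6 7-8 3 5 1 15-10 7-7 2-2 3 0 8 3 5 6 3 5 4 11 3 6 9-5 6-5 2-16-5-17-10-7-1-6-3-5 3 0 4 17 8 9 9 16 12 8 3 7 0 3 8 23-13 6-6 4-1 5 1 5 4 8 16 12 0 8-6 3 0 6 2 7-11 1-7-4-4-9 2-9-3-13-9-3-4 0-3 21 5 6-3 10 1 5-3 1-3-7-11 0-1 1-1 41 12 27-6 9-1 7 3 6 7 6 4 5 7-1 8-5 4-6 15-1 6z"/><path d="M449 225l-6-19-9 4 0 3 3 7z"/></g><g data-elev="1050"><path d="M120 476l2 0 0-5-2-2-3 0 0 4z"/><path d="M170 450l3 2-1-15 1-9 3-6-1-3-25-14-18-12-22-3 13 10 16 8 11 10 7 4 2 3 1 16 7 5z"/><path d="M59 443l3 0 3-1 7-8 1-3-14-10-3-4-7-13 1-11-2-10-4-2-4 3-1 3 4 23 7 17z"/><path d="M583 402l2 1 3-4-4-2-2 2z"/><path d="M325 338l4 0 5-3 15-15-7-23 2-5 19-8 11 6 4-7 12-1 38 17 15 3 6-2-1-1-9-6-19-16-15-8-18-13-22-3-30 8-9-4-4-5-1-9 1-10 2-6 5-5 25-5 23-8 12 0 7 3 2-2-5-4-9-2-37 3-35-5-1-2 3-5 7-4 11-2 12-6 34-3 20-5 11-11 4-11-3 0-9 7-15 4-8-2-1-1-1-5-2-1-3 3 3 4-3 5-9 5-9 3-20 1-22-1-14 6-3 0-4-7 0-13-8-9-6-3 1-3 28-4 22 3 17-10 9-8 12-4 1-3 0-3-15-10-3 0-11 9-16 7-7 8-14 3-9-5-10-1-9-6-1-3 3-5 2-12-22 5-7 9 4 1 9 0 4 3-11 32 2 16 3 8 11 2 3 2 2 17 8 7 1 3-4 11-4 5-6-6-9 3 1 34-3 5-10 11-5 8 3 1 5-5 15-7 6-6 6 0 10-5 8-8 4-9 3-2 3 5 7 36-3 10 12 8 9 15 0 9z"/><path d="M512 321l4-2 1-5-8-5-18-28-3-1-2 2 1 6-2 6 9 10 9 3z"/><path d="M477 260l2 1 1-3-1-10 9-3 2-3-25-18-1 3 4 11-6 2 0 3z"/><path d="M283 96l5 1 4-4 5-13-1-11-19 3 6 5-1 6z"/></g><g data-elev="1100"><path d="M165 437l3-3 2-12-6-6-8-3 1 3 6 7z"/><path d="M422 290l2 0-8-8-17-12-13-7-21-2-29 9-11-4-10-8 0 6 3 11 6 9 6 4 5-7 21-5 7-4 29 3z"/><path d="M266 255l16-1 10-8 4-24 1-10 3-8 9-12 11-6 9-3 2-1-2-2-17 0-8 5-7 6-8 9-11 31-3 0-7-9-4 1-1 5z"/><path d="M314 252l2-19 3-11 7-6 11-4-2-2-9-1-8 2-5 4-4 4 0 6 2 13 3 7z"/><path d="M370 176l10 0 13-3 6-3 2-4-2-1-4 0-14 5z"/><path d="M266 138l10-4 0-2-6-6-3 0-3 5 0 4z"/><path d="M290 138l2-1-1-3-7 0-1 1 2 2z"/><path d="M321 138l5 1 7-3 18-13 8-3 1-1-9-6-3 0-10 7-15 6-6 9z"/><path d="M263 113l4 1 2-3-3-1-6 1z"/></g><g data-elev="1150"><path d="M272 251l9 0 7-8 2-16 0-14-10 26-4 0-7-7-1 1 1 13z"/></g>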